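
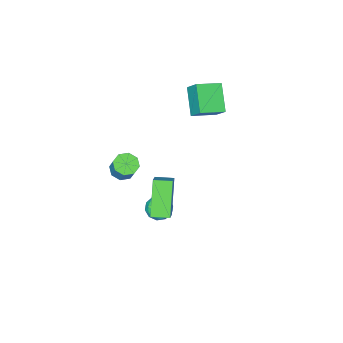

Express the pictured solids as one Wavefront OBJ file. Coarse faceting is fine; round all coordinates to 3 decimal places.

v -3.466 -2.058 3.038
v -3.389 -1.359 3.818
v -2.808 -1.046 2.066
v -2.731 -0.347 2.846
v -2.329 -2.513 3.334
v -2.252 -1.814 4.114
v -1.671 -1.501 2.362
v -1.594 -0.802 3.142
v 0.777 0.062 -1.889
v 1.319 -0.09 -1.502
v 0.901 -0.89 -2.438
v 1.443 -1.042 -2.051
v 0.818 -1.037 -1.776
v 0.741 -0.449 -1.437
v 1.479 -0.531 -2.503
v 1.402 0.057 -2.164
v 1.753 -0.457 -1.882
v 1.344 -0.77 -1.432
v 0.876 -0.21 -2.508
v 0.467 -0.523 -2.058
v 1.037 0.069 -1.647
v 1.183 -1.049 -2.293
v 0.816 -1.047 -2.131
v 1.134 -1.136 -1.904
v 0.697 -0.142 -1.609
v 1.016 -0.231 -1.381
v 0.721 -0.788 -1.543
v 1.204 -0.749 -2.559
v 1.523 -0.838 -2.331
v 1.086 0.156 -2.036
v 1.404 0.067 -1.809
v 1.499 -0.192 -2.397
v 1.611 -0.236 -1.643
v 1.684 -0.795 -1.966
v 1.705 -0.494 -2.232
v 1.66 -0.149 -2.032
v 1.37 -0.42 -1.379
v 1.444 -0.979 -1.702
v 1.076 -0.976 -1.54
v 1.031 -0.631 -1.34
v 1.626 -0.635 -1.602
v 0.776 -0.001 -2.238
v 0.85 -0.56 -2.561
v 1.189 -0.349 -2.6
v 1.144 -0.004 -2.4
v 0.536 -0.185 -1.974
v 0.609 -0.744 -2.297
v 0.56 -0.831 -1.908
v 0.515 -0.486 -1.708
v 0.594 -0.345 -2.338
v 1.973 1.389 -0.291
v 1.132 0.589 1.201
v 2.551 1.95 0.335
v 1.71 1.15 1.827
v 2.57 0.77 -0.287
v 1.729 -0.03 1.205
v 3.148 1.331 0.339
v 2.307 0.531 1.831
v 3.227 -0.407 2.528
v 3.636 -0.81 2.665
v 3.841 -0.296 3.569
v 3.433 0.107 3.432
v 3.806 -0.465 2.43
v 4.011 0.05 3.333
v 3.638 -0.085 2.252
v 3.843 0.429 3.156
v 3.229 0.106 2.236
v 3.434 0.62 3.14
v 2.819 -0.004 2.391
v 3.024 0.51 3.295
v 2.649 -0.35 2.627
v 2.854 0.165 3.53
v 2.817 -0.729 2.804
v 3.022 -0.215 3.708
v 3.226 -0.92 2.82
v 3.431 -0.406 3.724
f 2 4 1
f 5 2 1
f 1 4 3
f 3 5 1
f 2 8 4
f 6 2 5
f 6 8 2
f 4 8 3
f 7 5 3
f 3 8 7
f 7 6 5
f 8 6 7
f 9 46 25
f 46 20 49
f 25 49 14
f 46 49 25
f 9 25 21
f 25 14 26
f 21 26 10
f 25 26 21
f 9 21 30
f 21 10 31
f 30 31 16
f 21 31 30
f 9 30 42
f 30 16 45
f 42 45 19
f 30 45 42
f 9 42 46
f 42 19 50
f 46 50 20
f 42 50 46
f 10 26 37
f 26 14 40
f 37 40 18
f 26 40 37
f 14 49 27
f 49 20 48
f 27 48 13
f 49 48 27
f 20 50 47
f 50 19 43
f 47 43 11
f 50 43 47
f 19 45 44
f 45 16 32
f 44 32 15
f 45 32 44
f 16 31 36
f 31 10 33
f 36 33 17
f 31 33 36
f 12 38 24
f 38 18 39
f 24 39 13
f 38 39 24
f 12 24 22
f 24 13 23
f 22 23 11
f 24 23 22
f 12 22 29
f 22 11 28
f 29 28 15
f 22 28 29
f 12 29 34
f 29 15 35
f 34 35 17
f 29 35 34
f 12 34 38
f 34 17 41
f 38 41 18
f 34 41 38
f 13 39 27
f 39 18 40
f 27 40 14
f 39 40 27
f 11 23 47
f 23 13 48
f 47 48 20
f 23 48 47
f 15 28 44
f 28 11 43
f 44 43 19
f 28 43 44
f 17 35 36
f 35 15 32
f 36 32 16
f 35 32 36
f 18 41 37
f 41 17 33
f 37 33 10
f 41 33 37
f 52 54 51
f 55 52 51
f 51 54 53
f 53 55 51
f 52 58 54
f 56 52 55
f 56 58 52
f 54 58 53
f 57 55 53
f 53 58 57
f 57 56 55
f 58 56 57
f 60 59 63
f 60 63 61
f 61 63 64
f 61 64 62
f 63 59 65
f 63 65 64
f 64 65 66
f 64 66 62
f 65 59 67
f 65 67 66
f 66 67 68
f 66 68 62
f 67 59 69
f 67 69 68
f 68 69 70
f 68 70 62
f 69 59 71
f 69 71 70
f 70 71 72
f 70 72 62
f 71 59 73
f 71 73 72
f 72 73 74
f 72 74 62
f 73 59 75
f 73 75 74
f 74 75 76
f 74 76 62
f 75 59 60
f 75 60 76
f 76 60 61
f 76 61 62



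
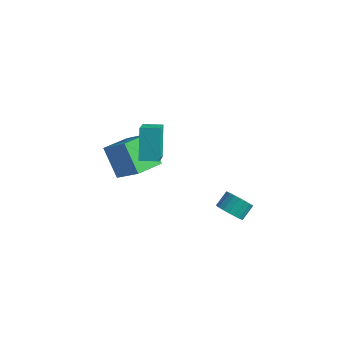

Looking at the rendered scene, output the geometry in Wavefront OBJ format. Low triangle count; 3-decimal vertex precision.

v -2.492 -2.741 3.697
v -1.668 -3.955 4.687
v -1.554 -2.076 3.733
v -0.731 -3.29 4.724
v -1.749 -3.69 1.916
v -0.926 -4.904 2.907
v -0.812 -3.025 1.953
v 0.012 -4.239 2.943
v 1.599 0.043 -4.097
v 2.123 0.491 -4.691
v 2.184 1.365 -3.977
v 1.661 0.917 -3.383
v 1.776 0.6 -4.794
v 1.837 1.474 -4.08
v 1.398 0.613 -4.777
v 1.459 1.487 -4.063
v 1.055 0.527 -4.643
v 1.116 1.401 -3.929
v 0.806 0.357 -4.414
v 0.867 1.231 -3.7
v 0.694 0.133 -4.13
v 0.756 1.007 -3.416
v 0.739 -0.106 -3.84
v 0.8 0.768 -3.126
v 0.933 -0.32 -3.595
v 0.994 0.554 -2.881
v 1.241 -0.471 -3.437
v 1.303 0.403 -2.723
v 1.612 -0.533 -3.393
v 1.673 0.341 -2.679
v 1.98 -0.496 -3.47
v 2.042 0.378 -2.756
v 2.283 -0.365 -3.656
v 2.344 0.509 -2.942
v 2.467 -0.164 -3.918
v 2.529 0.71 -3.204
v 2.502 0.073 -4.211
v 2.563 0.947 -3.497
v 2.38 0.305 -4.485
v 2.441 1.179 -3.771
v -4.429 -3.946 1.208
v -2.921 -3.826 2.438
v -4.293 -2.092 0.862
v -2.785 -1.973 2.093
v -3.075 -4.347 -0.413
v -1.567 -4.228 0.818
v -2.939 -2.494 -0.758
v -1.431 -2.374 0.472
f 2 4 1
f 5 2 1
f 1 4 3
f 3 5 1
f 2 8 4
f 6 2 5
f 6 8 2
f 4 8 3
f 7 5 3
f 3 8 7
f 7 6 5
f 8 6 7
f 10 9 13
f 10 13 11
f 11 13 14
f 11 14 12
f 13 9 15
f 13 15 14
f 14 15 16
f 14 16 12
f 15 9 17
f 15 17 16
f 16 17 18
f 16 18 12
f 17 9 19
f 17 19 18
f 18 19 20
f 18 20 12
f 19 9 21
f 19 21 20
f 20 21 22
f 20 22 12
f 21 9 23
f 21 23 22
f 22 23 24
f 22 24 12
f 23 9 25
f 23 25 24
f 24 25 26
f 24 26 12
f 25 9 27
f 25 27 26
f 26 27 28
f 26 28 12
f 27 9 29
f 27 29 28
f 28 29 30
f 28 30 12
f 29 9 31
f 29 31 30
f 30 31 32
f 30 32 12
f 31 9 33
f 31 33 32
f 32 33 34
f 32 34 12
f 33 9 35
f 33 35 34
f 34 35 36
f 34 36 12
f 35 9 37
f 35 37 36
f 36 37 38
f 36 38 12
f 37 9 39
f 37 39 38
f 38 39 40
f 38 40 12
f 39 9 10
f 39 10 40
f 40 10 11
f 40 11 12
f 42 44 41
f 45 42 41
f 41 44 43
f 43 45 41
f 42 48 44
f 46 42 45
f 46 48 42
f 44 48 43
f 47 45 43
f 43 48 47
f 47 46 45
f 48 46 47



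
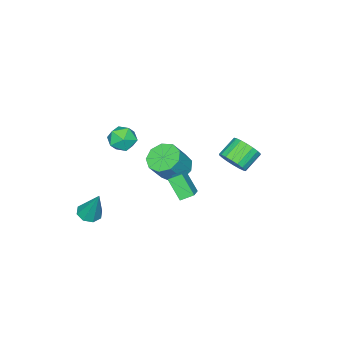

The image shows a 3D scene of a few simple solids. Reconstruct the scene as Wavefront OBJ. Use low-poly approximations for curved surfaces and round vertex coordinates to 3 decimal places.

v 3.646 -3.671 -3.682
v 4.361 -3.53 -3.813
v 3.834 -2.789 -1.698
v 4.023 -3.103 -3.97
v 3.465 -3.009 -3.959
v 3.013 -3.303 -3.786
v 2.932 -3.812 -3.552
v 3.269 -4.239 -3.394
v 3.827 -4.333 -3.405
v 4.28 -4.039 -3.579
v 2.16 2.532 0.253
v 1.995 1.613 1.388
v 3.098 3.002 0.771
v 2.933 2.083 1.906
v 2.647 1.977 -0.126
v 2.482 1.058 1.009
v 3.585 2.447 0.392
v 3.42 1.528 1.527
v 0.415 -3.046 1.385
v 0.868 -2.804 0.602
v 1.712 -3.556 1.978
v 2.165 -3.314 1.195
v 1.828 -2.652 1.763
v 1.026 -2.337 1.397
v 1.554 -4.023 1.183
v 0.752 -3.708 0.817
v 1.571 -3.409 0.477
v 1.741 -2.561 0.836
v 0.839 -3.799 1.744
v 1.009 -2.951 2.103
v 1.047 0.242 0.382
v 1.842 0.552 -0.14
v 2.768 0.428 1.196
v 1.973 0.118 1.718
v 1.518 1.089 0.134
v 2.444 0.965 1.47
v 0.974 1.229 0.524
v 1.9 1.105 1.86
v 0.464 0.908 0.848
v 1.39 0.784 2.184
v 0.227 0.275 0.953
v 1.153 0.151 2.289
v 0.374 -0.373 0.791
v 1.299 -0.498 2.127
v 0.836 -0.734 0.438
v 1.761 -0.858 1.774
v 1.396 -0.637 0.058
v 2.322 -0.761 1.394
v 1.794 -0.13 -0.17
v 2.719 -0.254 1.166
v -3.108 1.041 -1.501
v -2.579 1.367 -0.809
v -3.723 1.565 -0.027
v -4.252 1.239 -0.719
v -2.668 1.708 -1.026
v -3.812 1.906 -0.244
v -2.844 1.918 -1.336
v -3.988 2.115 -0.554
v -3.072 1.953 -1.68
v -4.217 2.151 -0.898
v -3.308 1.808 -1.987
v -4.452 2.006 -1.205
v -3.504 1.511 -2.199
v -4.648 1.709 -1.417
v -3.621 1.121 -2.272
v -4.765 1.319 -1.49
v -3.637 0.715 -2.193
v -4.781 0.913 -1.411
v -3.548 0.374 -1.976
v -4.692 0.572 -1.194
v -3.372 0.165 -1.666
v -4.516 0.362 -0.884
v -3.143 0.129 -1.322
v -4.288 0.327 -0.54
v -2.908 0.274 -1.015
v -4.052 0.472 -0.233
v -2.712 0.571 -0.803
v -3.856 0.769 -0.021
v -2.595 0.961 -0.73
v -3.739 1.159 0.052
f 2 1 4
f 2 4 3
f 4 1 5
f 4 5 3
f 5 1 6
f 5 6 3
f 6 1 7
f 6 7 3
f 7 1 8
f 7 8 3
f 8 1 9
f 8 9 3
f 9 1 10
f 9 10 3
f 10 1 2
f 10 2 3
f 12 14 11
f 15 12 11
f 11 14 13
f 13 15 11
f 12 18 14
f 16 12 15
f 16 18 12
f 14 18 13
f 17 15 13
f 13 18 17
f 17 16 15
f 18 16 17
f 19 30 24
f 19 24 20
f 19 20 26
f 19 26 29
f 19 29 30
f 20 24 28
f 24 30 23
f 30 29 21
f 29 26 25
f 26 20 27
f 22 28 23
f 22 23 21
f 22 21 25
f 22 25 27
f 22 27 28
f 23 28 24
f 21 23 30
f 25 21 29
f 27 25 26
f 28 27 20
f 32 31 35
f 32 35 33
f 33 35 36
f 33 36 34
f 35 31 37
f 35 37 36
f 36 37 38
f 36 38 34
f 37 31 39
f 37 39 38
f 38 39 40
f 38 40 34
f 39 31 41
f 39 41 40
f 40 41 42
f 40 42 34
f 41 31 43
f 41 43 42
f 42 43 44
f 42 44 34
f 43 31 45
f 43 45 44
f 44 45 46
f 44 46 34
f 45 31 47
f 45 47 46
f 46 47 48
f 46 48 34
f 47 31 49
f 47 49 48
f 48 49 50
f 48 50 34
f 49 31 32
f 49 32 50
f 50 32 33
f 50 33 34
f 52 51 55
f 52 55 53
f 53 55 56
f 53 56 54
f 55 51 57
f 55 57 56
f 56 57 58
f 56 58 54
f 57 51 59
f 57 59 58
f 58 59 60
f 58 60 54
f 59 51 61
f 59 61 60
f 60 61 62
f 60 62 54
f 61 51 63
f 61 63 62
f 62 63 64
f 62 64 54
f 63 51 65
f 63 65 64
f 64 65 66
f 64 66 54
f 65 51 67
f 65 67 66
f 66 67 68
f 66 68 54
f 67 51 69
f 67 69 68
f 68 69 70
f 68 70 54
f 69 51 71
f 69 71 70
f 70 71 72
f 70 72 54
f 71 51 73
f 71 73 72
f 72 73 74
f 72 74 54
f 73 51 75
f 73 75 74
f 74 75 76
f 74 76 54
f 75 51 77
f 75 77 76
f 76 77 78
f 76 78 54
f 77 51 79
f 77 79 78
f 78 79 80
f 78 80 54
f 79 51 52
f 79 52 80
f 80 52 53
f 80 53 54



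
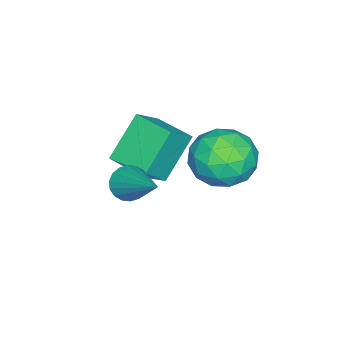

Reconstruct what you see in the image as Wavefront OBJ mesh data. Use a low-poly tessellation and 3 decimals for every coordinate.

v -3.481 0.273 1.596
v -2.353 0.6 1.506
v -3.147 -1.2 0.434
v -2.019 -0.873 0.344
v -2.43 -1.299 1.363
v -2.636 -0.389 2.081
v -2.864 -0.211 -0.141
v -3.07 0.699 0.577
v -1.972 0.3 0.433
v -1.703 -0.372 1.362
v -3.797 -0.228 0.578
v -3.528 -0.9 1.507
v -2.947 0.566 1.653
v -2.553 -1.166 0.287
v -2.795 -1.416 0.886
v -2.132 -1.224 0.833
v -3.113 -0.015 1.991
v -2.45 0.177 1.938
v -2.495 -0.939 1.854
v -3.05 -0.777 0.002
v -2.387 -0.585 -0.051
v -3.368 0.624 1.107
v -2.705 0.816 1.054
v -3.005 0.339 0.086
v -2.059 0.582 0.97
v -1.863 -0.284 0.287
v -2.359 0.105 0.002
v -2.481 0.64 0.424
v -1.902 0.187 1.516
v -1.705 -0.679 0.833
v -1.946 -0.929 1.431
v -2.068 -0.394 1.853
v -1.677 0.011 0.885
v -3.795 0.079 1.107
v -3.598 -0.787 0.424
v -3.432 -0.206 0.087
v -3.554 0.329 0.509
v -3.637 -0.316 1.653
v -3.441 -1.182 0.97
v -3.019 -1.24 1.516
v -3.141 -0.705 1.938
v -3.823 -0.611 1.055
v -2.796 -2.54 2.039
v -1.906 -2.851 2.814
v -2.3 -1.135 2.036
v -1.411 -1.446 2.81
v -1.689 -2.934 0.61
v -0.8 -3.245 1.384
v -1.194 -1.529 0.606
v -0.304 -1.84 1.381
v 0.231 -2.056 1.441
v 0.559 -1.858 0.916
v 1.269 -0.604 2.639
v 0.325 -1.688 0.914
v 0.072 -1.592 1.015
v -0.15 -1.587 1.202
v -0.296 -1.675 1.435
v -0.337 -1.839 1.67
v -0.267 -2.045 1.859
v -0.098 -2.254 1.966
v 0.137 -2.424 1.969
v 0.39 -2.521 1.867
v 0.611 -2.526 1.681
v 0.757 -2.438 1.447
v 0.799 -2.274 1.212
v 0.728 -2.067 1.023
f 1 38 17
f 38 12 41
f 17 41 6
f 38 41 17
f 1 17 13
f 17 6 18
f 13 18 2
f 17 18 13
f 1 13 22
f 13 2 23
f 22 23 8
f 13 23 22
f 1 22 34
f 22 8 37
f 34 37 11
f 22 37 34
f 1 34 38
f 34 11 42
f 38 42 12
f 34 42 38
f 2 18 29
f 18 6 32
f 29 32 10
f 18 32 29
f 6 41 19
f 41 12 40
f 19 40 5
f 41 40 19
f 12 42 39
f 42 11 35
f 39 35 3
f 42 35 39
f 11 37 36
f 37 8 24
f 36 24 7
f 37 24 36
f 8 23 28
f 23 2 25
f 28 25 9
f 23 25 28
f 4 30 16
f 30 10 31
f 16 31 5
f 30 31 16
f 4 16 14
f 16 5 15
f 14 15 3
f 16 15 14
f 4 14 21
f 14 3 20
f 21 20 7
f 14 20 21
f 4 21 26
f 21 7 27
f 26 27 9
f 21 27 26
f 4 26 30
f 26 9 33
f 30 33 10
f 26 33 30
f 5 31 19
f 31 10 32
f 19 32 6
f 31 32 19
f 3 15 39
f 15 5 40
f 39 40 12
f 15 40 39
f 7 20 36
f 20 3 35
f 36 35 11
f 20 35 36
f 9 27 28
f 27 7 24
f 28 24 8
f 27 24 28
f 10 33 29
f 33 9 25
f 29 25 2
f 33 25 29
f 44 46 43
f 47 44 43
f 43 46 45
f 45 47 43
f 44 50 46
f 48 44 47
f 48 50 44
f 46 50 45
f 49 47 45
f 45 50 49
f 49 48 47
f 50 48 49
f 52 51 54
f 52 54 53
f 54 51 55
f 54 55 53
f 55 51 56
f 55 56 53
f 56 51 57
f 56 57 53
f 57 51 58
f 57 58 53
f 58 51 59
f 58 59 53
f 59 51 60
f 59 60 53
f 60 51 61
f 60 61 53
f 61 51 62
f 61 62 53
f 62 51 63
f 62 63 53
f 63 51 64
f 63 64 53
f 64 51 65
f 64 65 53
f 65 51 66
f 65 66 53
f 66 51 52
f 66 52 53



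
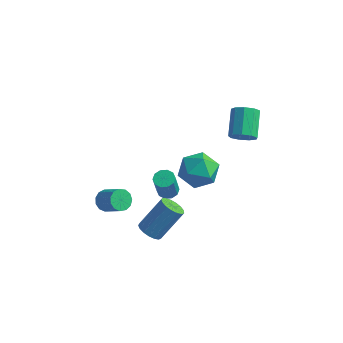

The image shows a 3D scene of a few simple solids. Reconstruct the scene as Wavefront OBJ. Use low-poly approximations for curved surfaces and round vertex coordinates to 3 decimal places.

v -1.733 -2.98 -0.688
v -1.377 -2.455 -0.96
v -0.251 -2.755 -0.064
v -0.607 -3.28 0.208
v -1.577 -2.309 -0.66
v -0.45 -2.608 0.236
v -1.826 -2.375 -0.369
v -0.7 -2.675 0.527
v -2.046 -2.634 -0.179
v -0.919 -2.934 0.717
v -2.166 -3.003 -0.151
v -1.04 -3.302 0.745
v -2.149 -3.364 -0.293
v -1.023 -3.664 0.602
v -2 -3.604 -0.561
v -0.874 -3.903 0.335
v -1.766 -3.645 -0.869
v -0.64 -3.945 0.027
v -1.522 -3.476 -1.119
v -0.396 -3.775 -0.223
v -1.345 -3.149 -1.233
v -0.218 -3.449 -0.337
v -1.291 -2.768 -1.173
v -0.164 -3.068 -0.278
v 0.375 0.026 -1.401
v 0.828 -0.363 -1.569
v 0.918 -0.956 0.054
v 0.465 -0.566 0.221
v 0.99 -0.034 -1.457
v 1.079 -0.626 0.165
v 0.917 0.318 -1.325
v 1.006 -0.274 0.298
v 0.637 0.559 -1.221
v 0.727 -0.034 0.401
v 0.257 0.596 -1.187
v 0.347 0.003 0.436
v -0.078 0.416 -1.234
v 0.012 -0.177 0.389
v -0.239 0.086 -1.345
v -0.15 -0.506 0.277
v -0.166 -0.266 -1.478
v -0.077 -0.858 0.145
v 0.113 -0.506 -1.581
v 0.203 -1.099 0.041
v 0.493 -0.543 -1.616
v 0.583 -1.136 0.007
v 1.349 2.173 0.609
v 2.531 1.889 0.314
v 0.709 0.511 -0.354
v 1.891 0.227 -0.649
v 1.509 0.156 0.541
v 1.904 1.184 1.135
v 1.336 1.216 -1.175
v 1.731 2.244 -0.581
v 2.523 1.298 -0.789
v 2.63 0.642 0.272
v 0.61 1.758 -0.312
v 0.717 1.102 0.749
v 1.786 -4.441 -0.282
v 2.459 -4.682 -0.429
v 3.207 -3.561 1.156
v 2.534 -3.319 1.302
v 2.431 -4.392 -0.621
v 3.179 -3.271 0.964
v 2.255 -4.113 -0.736
v 3.003 -2.992 0.849
v 1.972 -3.908 -0.746
v 2.72 -2.787 0.838
v 1.646 -3.826 -0.651
v 2.394 -2.705 0.934
v 1.352 -3.885 -0.471
v 2.1 -2.764 1.114
v 1.158 -4.07 -0.248
v 1.906 -2.949 1.337
v 1.107 -4.341 -0.032
v 1.855 -3.22 1.552
v 1.213 -4.634 0.126
v 1.96 -3.513 1.71
v 1.449 -4.883 0.19
v 2.197 -3.762 1.775
v 1.763 -5.031 0.147
v 2.51 -3.91 1.731
v 2.082 -5.043 0.005
v 2.829 -3.922 1.589
v 2.333 -4.917 -0.203
v 3.081 -3.796 1.382
v 3.84 2.028 3.25
v 4.414 1.887 3.774
v 3.855 3.251 4.754
v 3.28 3.392 4.23
v 4.589 2.231 3.396
v 4.03 3.594 4.376
v 4.414 2.48 2.949
v 3.855 3.843 3.929
v 3.97 2.517 2.643
v 3.411 3.881 3.624
v 3.465 2.326 2.622
v 2.906 3.69 3.602
v 3.135 1.995 2.894
v 2.576 3.359 3.874
v 3.135 1.68 3.333
v 2.576 3.044 4.313
v 3.465 1.528 3.733
v 2.906 2.891 4.713
v 3.97 1.609 3.907
v 3.411 2.973 4.887
f 2 1 5
f 2 5 3
f 3 5 6
f 3 6 4
f 5 1 7
f 5 7 6
f 6 7 8
f 6 8 4
f 7 1 9
f 7 9 8
f 8 9 10
f 8 10 4
f 9 1 11
f 9 11 10
f 10 11 12
f 10 12 4
f 11 1 13
f 11 13 12
f 12 13 14
f 12 14 4
f 13 1 15
f 13 15 14
f 14 15 16
f 14 16 4
f 15 1 17
f 15 17 16
f 16 17 18
f 16 18 4
f 17 1 19
f 17 19 18
f 18 19 20
f 18 20 4
f 19 1 21
f 19 21 20
f 20 21 22
f 20 22 4
f 21 1 23
f 21 23 22
f 22 23 24
f 22 24 4
f 23 1 2
f 23 2 24
f 24 2 3
f 24 3 4
f 26 25 29
f 26 29 27
f 27 29 30
f 27 30 28
f 29 25 31
f 29 31 30
f 30 31 32
f 30 32 28
f 31 25 33
f 31 33 32
f 32 33 34
f 32 34 28
f 33 25 35
f 33 35 34
f 34 35 36
f 34 36 28
f 35 25 37
f 35 37 36
f 36 37 38
f 36 38 28
f 37 25 39
f 37 39 38
f 38 39 40
f 38 40 28
f 39 25 41
f 39 41 40
f 40 41 42
f 40 42 28
f 41 25 43
f 41 43 42
f 42 43 44
f 42 44 28
f 43 25 45
f 43 45 44
f 44 45 46
f 44 46 28
f 45 25 26
f 45 26 46
f 46 26 27
f 46 27 28
f 47 58 52
f 47 52 48
f 47 48 54
f 47 54 57
f 47 57 58
f 48 52 56
f 52 58 51
f 58 57 49
f 57 54 53
f 54 48 55
f 50 56 51
f 50 51 49
f 50 49 53
f 50 53 55
f 50 55 56
f 51 56 52
f 49 51 58
f 53 49 57
f 55 53 54
f 56 55 48
f 60 59 63
f 60 63 61
f 61 63 64
f 61 64 62
f 63 59 65
f 63 65 64
f 64 65 66
f 64 66 62
f 65 59 67
f 65 67 66
f 66 67 68
f 66 68 62
f 67 59 69
f 67 69 68
f 68 69 70
f 68 70 62
f 69 59 71
f 69 71 70
f 70 71 72
f 70 72 62
f 71 59 73
f 71 73 72
f 72 73 74
f 72 74 62
f 73 59 75
f 73 75 74
f 74 75 76
f 74 76 62
f 75 59 77
f 75 77 76
f 76 77 78
f 76 78 62
f 77 59 79
f 77 79 78
f 78 79 80
f 78 80 62
f 79 59 81
f 79 81 80
f 80 81 82
f 80 82 62
f 81 59 83
f 81 83 82
f 82 83 84
f 82 84 62
f 83 59 85
f 83 85 84
f 84 85 86
f 84 86 62
f 85 59 60
f 85 60 86
f 86 60 61
f 86 61 62
f 88 87 91
f 88 91 89
f 89 91 92
f 89 92 90
f 91 87 93
f 91 93 92
f 92 93 94
f 92 94 90
f 93 87 95
f 93 95 94
f 94 95 96
f 94 96 90
f 95 87 97
f 95 97 96
f 96 97 98
f 96 98 90
f 97 87 99
f 97 99 98
f 98 99 100
f 98 100 90
f 99 87 101
f 99 101 100
f 100 101 102
f 100 102 90
f 101 87 103
f 101 103 102
f 102 103 104
f 102 104 90
f 103 87 105
f 103 105 104
f 104 105 106
f 104 106 90
f 105 87 88
f 105 88 106
f 106 88 89
f 106 89 90



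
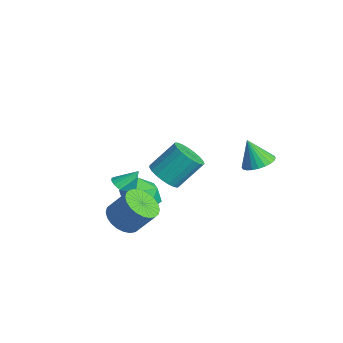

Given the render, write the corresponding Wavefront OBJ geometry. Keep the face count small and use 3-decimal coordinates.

v 1.215 -2.706 -2.936
v 1.752 -2.086 -3.56
v 2.362 -1.294 -2.247
v 1.825 -1.914 -1.624
v 1.408 -1.882 -3.523
v 2.018 -1.09 -2.211
v 1.034 -1.803 -3.397
v 1.644 -1.011 -2.085
v 0.689 -1.861 -3.201
v 1.298 -1.069 -1.889
v 0.423 -2.049 -2.965
v 1.032 -1.256 -1.652
v 0.278 -2.336 -2.724
v 0.887 -1.544 -1.412
v 0.275 -2.679 -2.516
v 0.885 -1.887 -1.203
v 0.416 -3.027 -2.371
v 1.026 -2.235 -1.059
v 0.678 -3.326 -2.313
v 1.288 -2.534 -1
v 1.022 -3.53 -2.349
v 1.632 -2.738 -1.037
v 1.396 -3.609 -2.475
v 2.006 -2.817 -1.163
v 1.742 -3.551 -2.671
v 2.351 -2.759 -1.359
v 2.008 -3.364 -2.908
v 2.617 -2.571 -1.595
v 2.153 -3.076 -3.148
v 2.762 -2.284 -1.836
v 2.155 -2.733 -3.357
v 2.765 -1.941 -2.044
v 2.014 -2.385 -3.501
v 2.624 -1.593 -2.189
v -1.555 -1.151 -2.793
v -1.017 -0.588 -3.718
v 0.197 -1.592 -2.042
v 0.735 -1.029 -2.967
v 0.126 -0.389 -2.142
v -0.957 -0.116 -2.606
v 0.137 -2.064 -3.154
v -0.946 -1.791 -3.618
v 0.029 -1.152 -3.941
v 0.022 -0.117 -3.316
v -0.842 -2.063 -2.444
v -0.849 -1.028 -1.819
v -2.318 -1.241 -3.396
v -1.616 -1.532 -3.274
v -2.162 -0.439 -2.384
v -1.555 -1.272 -3.489
v -1.644 -1.006 -3.686
v -1.868 -0.787 -3.825
v -2.18 -0.657 -3.879
v -2.52 -0.643 -3.838
v -2.82 -0.748 -3.709
v -3.021 -0.949 -3.518
v -3.082 -1.209 -3.303
v -2.992 -1.475 -3.106
v -2.769 -1.694 -2.967
v -2.456 -1.824 -2.912
v -2.116 -1.838 -2.954
v -1.816 -1.734 -3.083
v 2.41 -1.018 0.518
v 3.193 -0.66 0.115
v 3.292 0.636 1.459
v 2.51 0.278 1.862
v 2.907 -0.454 -0.063
v 3.006 0.843 1.281
v 2.535 -0.345 -0.141
v 2.634 0.951 1.203
v 2.142 -0.352 -0.104
v 2.241 0.944 1.24
v 1.795 -0.475 0.04
v 1.894 0.821 1.384
v 1.555 -0.692 0.266
v 1.654 0.605 1.61
v 1.462 -0.965 0.536
v 1.561 0.332 1.88
v 1.534 -1.247 0.803
v 1.633 0.05 2.147
v 1.757 -1.49 1.021
v 1.856 -0.193 2.365
v 2.093 -1.651 1.152
v 2.192 -0.354 2.496
v 2.484 -1.703 1.173
v 2.583 -0.406 2.517
v 2.862 -1.636 1.081
v 2.961 -0.34 2.425
v 3.162 -1.463 0.891
v 3.262 -0.166 2.235
v 3.333 -1.213 0.637
v 3.432 0.084 1.981
v 3.343 -0.929 0.363
v 3.443 0.368 1.707
v 2.794 3.875 0.315
v 3.574 3.491 0.51
v 2.246 3.485 1.745
v 3.629 3.816 0.62
v 3.557 4.15 0.683
v 3.369 4.442 0.691
v 3.094 4.648 0.642
v 2.773 4.736 0.543
v 2.455 4.693 0.409
v 2.189 4.526 0.261
v 2.015 4.259 0.121
v 1.96 3.935 0.011
v 2.032 3.601 -0.053
v 2.22 3.309 -0.06
v 2.495 3.103 -0.011
v 2.816 3.015 0.088
v 3.134 3.058 0.222
v 3.4 3.225 0.37
f 2 1 5
f 2 5 3
f 3 5 6
f 3 6 4
f 5 1 7
f 5 7 6
f 6 7 8
f 6 8 4
f 7 1 9
f 7 9 8
f 8 9 10
f 8 10 4
f 9 1 11
f 9 11 10
f 10 11 12
f 10 12 4
f 11 1 13
f 11 13 12
f 12 13 14
f 12 14 4
f 13 1 15
f 13 15 14
f 14 15 16
f 14 16 4
f 15 1 17
f 15 17 16
f 16 17 18
f 16 18 4
f 17 1 19
f 17 19 18
f 18 19 20
f 18 20 4
f 19 1 21
f 19 21 20
f 20 21 22
f 20 22 4
f 21 1 23
f 21 23 22
f 22 23 24
f 22 24 4
f 23 1 25
f 23 25 24
f 24 25 26
f 24 26 4
f 25 1 27
f 25 27 26
f 26 27 28
f 26 28 4
f 27 1 29
f 27 29 28
f 28 29 30
f 28 30 4
f 29 1 31
f 29 31 30
f 30 31 32
f 30 32 4
f 31 1 33
f 31 33 32
f 32 33 34
f 32 34 4
f 33 1 2
f 33 2 34
f 34 2 3
f 34 3 4
f 35 46 40
f 35 40 36
f 35 36 42
f 35 42 45
f 35 45 46
f 36 40 44
f 40 46 39
f 46 45 37
f 45 42 41
f 42 36 43
f 38 44 39
f 38 39 37
f 38 37 41
f 38 41 43
f 38 43 44
f 39 44 40
f 37 39 46
f 41 37 45
f 43 41 42
f 44 43 36
f 48 47 50
f 48 50 49
f 50 47 51
f 50 51 49
f 51 47 52
f 51 52 49
f 52 47 53
f 52 53 49
f 53 47 54
f 53 54 49
f 54 47 55
f 54 55 49
f 55 47 56
f 55 56 49
f 56 47 57
f 56 57 49
f 57 47 58
f 57 58 49
f 58 47 59
f 58 59 49
f 59 47 60
f 59 60 49
f 60 47 61
f 60 61 49
f 61 47 62
f 61 62 49
f 62 47 48
f 62 48 49
f 64 63 67
f 64 67 65
f 65 67 68
f 65 68 66
f 67 63 69
f 67 69 68
f 68 69 70
f 68 70 66
f 69 63 71
f 69 71 70
f 70 71 72
f 70 72 66
f 71 63 73
f 71 73 72
f 72 73 74
f 72 74 66
f 73 63 75
f 73 75 74
f 74 75 76
f 74 76 66
f 75 63 77
f 75 77 76
f 76 77 78
f 76 78 66
f 77 63 79
f 77 79 78
f 78 79 80
f 78 80 66
f 79 63 81
f 79 81 80
f 80 81 82
f 80 82 66
f 81 63 83
f 81 83 82
f 82 83 84
f 82 84 66
f 83 63 85
f 83 85 84
f 84 85 86
f 84 86 66
f 85 63 87
f 85 87 86
f 86 87 88
f 86 88 66
f 87 63 89
f 87 89 88
f 88 89 90
f 88 90 66
f 89 63 91
f 89 91 90
f 90 91 92
f 90 92 66
f 91 63 93
f 91 93 92
f 92 93 94
f 92 94 66
f 93 63 64
f 93 64 94
f 94 64 65
f 94 65 66
f 96 95 98
f 96 98 97
f 98 95 99
f 98 99 97
f 99 95 100
f 99 100 97
f 100 95 101
f 100 101 97
f 101 95 102
f 101 102 97
f 102 95 103
f 102 103 97
f 103 95 104
f 103 104 97
f 104 95 105
f 104 105 97
f 105 95 106
f 105 106 97
f 106 95 107
f 106 107 97
f 107 95 108
f 107 108 97
f 108 95 109
f 108 109 97
f 109 95 110
f 109 110 97
f 110 95 111
f 110 111 97
f 111 95 112
f 111 112 97
f 112 95 96
f 112 96 97



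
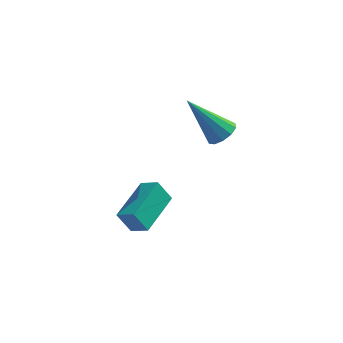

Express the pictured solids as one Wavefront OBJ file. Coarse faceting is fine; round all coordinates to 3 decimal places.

v 4.504 -0.706 0.893
v 4.969 -0.371 1.22
v 3.176 -0.454 2.527
v 4.752 -0.104 1.002
v 4.439 -0.067 0.742
v 4.151 -0.273 0.54
v 3.998 -0.645 0.473
v 4.038 -1.04 0.566
v 4.256 -1.308 0.784
v 4.568 -1.345 1.044
v 4.856 -1.138 1.246
v 5.009 -0.766 1.313
v 1.22 -2.356 -3.689
v 0.682 -2.28 -2.813
v 1.983 -0.589 -3.373
v 1.445 -0.513 -2.498
v 1.895 -2.727 -3.242
v 1.357 -2.651 -2.367
v 2.658 -0.96 -2.927
v 2.12 -0.884 -2.051
f 2 1 4
f 2 4 3
f 4 1 5
f 4 5 3
f 5 1 6
f 5 6 3
f 6 1 7
f 6 7 3
f 7 1 8
f 7 8 3
f 8 1 9
f 8 9 3
f 9 1 10
f 9 10 3
f 10 1 11
f 10 11 3
f 11 1 12
f 11 12 3
f 12 1 2
f 12 2 3
f 14 16 13
f 17 14 13
f 13 16 15
f 15 17 13
f 14 20 16
f 18 14 17
f 18 20 14
f 16 20 15
f 19 17 15
f 15 20 19
f 19 18 17
f 20 18 19



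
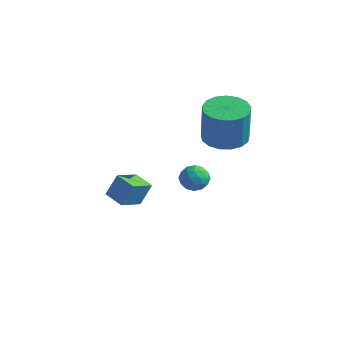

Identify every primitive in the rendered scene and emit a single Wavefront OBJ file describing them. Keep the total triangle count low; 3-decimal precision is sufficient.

v 1.21 -2.571 0.392
v 1.507 -2.15 1.476
v 1.266 -1.412 -0.074
v 1.563 -0.991 1.01
v 2.217 -2.709 0.17
v 2.514 -2.288 1.254
v 2.273 -1.55 -0.296
v 2.57 -1.129 0.788
v 2.814 3.553 1.845
v 3.832 3.902 1.749
v 4.123 3.615 3.799
v 3.106 3.267 3.895
v 3.563 4.332 1.848
v 3.854 4.045 3.897
v 3.122 4.584 1.946
v 3.413 4.297 3.995
v 2.611 4.599 2.021
v 2.902 4.313 4.07
v 2.146 4.376 2.055
v 2.438 4.089 4.105
v 1.835 3.963 2.042
v 2.126 3.676 4.092
v 1.747 3.457 1.983
v 2.039 3.17 4.033
v 1.905 2.973 1.893
v 2.196 2.686 3.943
v 2.27 2.622 1.792
v 2.562 2.335 3.842
v 2.761 2.484 1.703
v 3.052 2.197 3.753
v 3.263 2.591 1.647
v 3.555 2.305 3.696
v 3.663 2.919 1.636
v 3.954 2.632 3.685
v 3.868 3.392 1.673
v 4.16 3.105 3.722
v 0.182 4.045 -1.699
v 0.782 4.524 -1.718
v 0.958 3.076 -1.662
v 1.558 3.555 -1.681
v 1.11 3.525 -1.058
v 0.631 4.124 -1.081
v 1.109 3.476 -2.299
v 0.63 4.075 -2.322
v 1.355 4.172 -2.089
v 1.355 4.202 -1.322
v 0.385 3.398 -2.058
v 0.385 3.428 -1.291
v 0.414 4.37 -1.712
v 1.326 3.23 -1.668
v 1.063 3.213 -1.302
v 1.415 3.494 -1.313
v 0.325 4.134 -1.337
v 0.678 4.416 -1.349
v 0.871 3.828 -0.961
v 1.062 3.184 -2.031
v 1.415 3.466 -2.043
v 0.325 4.106 -2.067
v 0.677 4.387 -2.078
v 0.869 3.772 -2.419
v 1.103 4.445 -1.941
v 1.559 3.875 -1.919
v 1.295 3.829 -2.282
v 1.014 4.181 -2.296
v 1.104 4.462 -1.49
v 1.559 3.892 -1.468
v 1.296 3.875 -1.102
v 1.015 4.227 -1.116
v 1.44 4.255 -1.708
v 0.181 3.708 -1.912
v 0.636 3.138 -1.89
v 0.725 3.373 -2.264
v 0.444 3.725 -2.278
v 0.181 3.725 -1.461
v 0.637 3.155 -1.439
v 0.726 3.419 -1.084
v 0.445 3.771 -1.098
v 0.3 3.345 -1.672
f 2 4 1
f 5 2 1
f 1 4 3
f 3 5 1
f 2 8 4
f 6 2 5
f 6 8 2
f 4 8 3
f 7 5 3
f 3 8 7
f 7 6 5
f 8 6 7
f 10 9 13
f 10 13 11
f 11 13 14
f 11 14 12
f 13 9 15
f 13 15 14
f 14 15 16
f 14 16 12
f 15 9 17
f 15 17 16
f 16 17 18
f 16 18 12
f 17 9 19
f 17 19 18
f 18 19 20
f 18 20 12
f 19 9 21
f 19 21 20
f 20 21 22
f 20 22 12
f 21 9 23
f 21 23 22
f 22 23 24
f 22 24 12
f 23 9 25
f 23 25 24
f 24 25 26
f 24 26 12
f 25 9 27
f 25 27 26
f 26 27 28
f 26 28 12
f 27 9 29
f 27 29 28
f 28 29 30
f 28 30 12
f 29 9 31
f 29 31 30
f 30 31 32
f 30 32 12
f 31 9 33
f 31 33 32
f 32 33 34
f 32 34 12
f 33 9 35
f 33 35 34
f 34 35 36
f 34 36 12
f 35 9 10
f 35 10 36
f 36 10 11
f 36 11 12
f 37 74 53
f 74 48 77
f 53 77 42
f 74 77 53
f 37 53 49
f 53 42 54
f 49 54 38
f 53 54 49
f 37 49 58
f 49 38 59
f 58 59 44
f 49 59 58
f 37 58 70
f 58 44 73
f 70 73 47
f 58 73 70
f 37 70 74
f 70 47 78
f 74 78 48
f 70 78 74
f 38 54 65
f 54 42 68
f 65 68 46
f 54 68 65
f 42 77 55
f 77 48 76
f 55 76 41
f 77 76 55
f 48 78 75
f 78 47 71
f 75 71 39
f 78 71 75
f 47 73 72
f 73 44 60
f 72 60 43
f 73 60 72
f 44 59 64
f 59 38 61
f 64 61 45
f 59 61 64
f 40 66 52
f 66 46 67
f 52 67 41
f 66 67 52
f 40 52 50
f 52 41 51
f 50 51 39
f 52 51 50
f 40 50 57
f 50 39 56
f 57 56 43
f 50 56 57
f 40 57 62
f 57 43 63
f 62 63 45
f 57 63 62
f 40 62 66
f 62 45 69
f 66 69 46
f 62 69 66
f 41 67 55
f 67 46 68
f 55 68 42
f 67 68 55
f 39 51 75
f 51 41 76
f 75 76 48
f 51 76 75
f 43 56 72
f 56 39 71
f 72 71 47
f 56 71 72
f 45 63 64
f 63 43 60
f 64 60 44
f 63 60 64
f 46 69 65
f 69 45 61
f 65 61 38
f 69 61 65



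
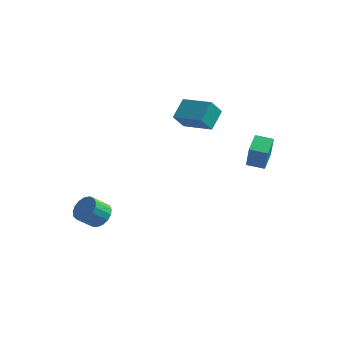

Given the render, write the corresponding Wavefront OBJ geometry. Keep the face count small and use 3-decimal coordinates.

v -1.337 1.388 1.102
v -1.25 2.386 1.799
v -1.035 1.939 0.274
v -0.948 2.937 0.97
v 0.228 1.023 1.43
v 0.315 2.021 2.126
v 0.53 1.574 0.601
v 0.617 2.572 1.298
v -2.991 -3.121 -3.314
v -2.693 -2.741 -2.794
v -3.19 -3.319 -2.086
v -3.489 -3.699 -2.606
v -2.981 -2.575 -2.861
v -3.479 -3.152 -2.153
v -3.272 -2.533 -3.031
v -3.77 -3.111 -2.324
v -3.499 -2.627 -3.267
v -3.996 -3.204 -2.559
v -3.609 -2.834 -3.513
v -4.106 -3.411 -2.806
v -3.578 -3.106 -3.714
v -4.075 -3.684 -3.006
v -3.412 -3.382 -3.823
v -3.91 -3.96 -3.115
v -3.15 -3.598 -3.815
v -3.648 -4.176 -3.107
v -2.852 -3.705 -3.693
v -3.349 -4.283 -2.985
v -2.585 -3.678 -3.483
v -3.083 -4.256 -2.776
v -2.412 -3.524 -3.235
v -2.909 -4.101 -2.528
v -2.371 -3.277 -3.005
v -2.868 -3.855 -2.298
v -2.473 -2.995 -2.846
v -2.97 -3.572 -2.138
v 2.395 1.146 -1.091
v 2.632 0.838 0.16
v 2.267 2.269 -0.79
v 2.505 1.961 0.461
v 3.255 1.279 -1.221
v 3.493 0.971 0.03
v 3.128 2.402 -0.92
v 3.365 2.094 0.331
f 2 4 1
f 5 2 1
f 1 4 3
f 3 5 1
f 2 8 4
f 6 2 5
f 6 8 2
f 4 8 3
f 7 5 3
f 3 8 7
f 7 6 5
f 8 6 7
f 10 9 13
f 10 13 11
f 11 13 14
f 11 14 12
f 13 9 15
f 13 15 14
f 14 15 16
f 14 16 12
f 15 9 17
f 15 17 16
f 16 17 18
f 16 18 12
f 17 9 19
f 17 19 18
f 18 19 20
f 18 20 12
f 19 9 21
f 19 21 20
f 20 21 22
f 20 22 12
f 21 9 23
f 21 23 22
f 22 23 24
f 22 24 12
f 23 9 25
f 23 25 24
f 24 25 26
f 24 26 12
f 25 9 27
f 25 27 26
f 26 27 28
f 26 28 12
f 27 9 29
f 27 29 28
f 28 29 30
f 28 30 12
f 29 9 31
f 29 31 30
f 30 31 32
f 30 32 12
f 31 9 33
f 31 33 32
f 32 33 34
f 32 34 12
f 33 9 35
f 33 35 34
f 34 35 36
f 34 36 12
f 35 9 10
f 35 10 36
f 36 10 11
f 36 11 12
f 38 40 37
f 41 38 37
f 37 40 39
f 39 41 37
f 38 44 40
f 42 38 41
f 42 44 38
f 40 44 39
f 43 41 39
f 39 44 43
f 43 42 41
f 44 42 43



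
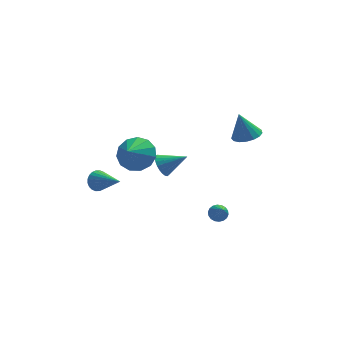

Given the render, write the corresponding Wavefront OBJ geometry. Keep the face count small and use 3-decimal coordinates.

v -1.779 -2.609 3.303
v -1.166 -3.363 2.908
v -2.361 -3.591 4.277
v -0.858 -3.111 3.346
v -0.844 -2.699 3.771
v -1.126 -2.259 4.047
v -1.616 -1.929 4.087
v -2.157 -1.816 3.878
v -2.579 -1.954 3.487
v -2.747 -2.3 3.038
v -2.608 -2.744 2.672
v -2.205 -3.145 2.508
v -1.668 -3.376 2.595
v 0.228 2.192 -1.284
v 0.613 2.218 -1.928
v 1.532 1.908 -0.516
v 0.624 2.498 -1.843
v 0.575 2.731 -1.674
v 0.474 2.883 -1.445
v 0.335 2.929 -1.192
v 0.179 2.863 -0.953
v 0.031 2.696 -0.764
v -0.087 2.451 -0.654
v -0.157 2.167 -0.641
v -0.168 1.887 -0.725
v -0.119 1.654 -0.895
v -0.018 1.502 -1.123
v 0.122 1.456 -1.377
v 0.277 1.522 -1.616
v 0.425 1.689 -1.804
v 0.543 1.934 -1.914
v 2.827 -0.346 -3.56
v 3.056 -0.695 -3.919
v 2.893 -1.414 -2.48
v 3.25 -0.583 -3.82
v 3.36 -0.424 -3.67
v 3.365 -0.25 -3.498
v 3.263 -0.095 -3.338
v 3.074 0.011 -3.223
v 2.837 0.045 -3.174
v 2.598 0.002 -3.202
v 2.404 -0.11 -3.3
v 2.293 -0.269 -3.45
v 2.289 -0.443 -3.622
v 2.391 -0.598 -3.782
v 2.579 -0.703 -3.898
v 2.817 -0.738 -3.946
v 4.188 -0.74 2.779
v 4.945 -0.984 3.018
v 3.792 -0.52 4.261
v 4.982 -0.592 2.97
v 4.838 -0.233 2.877
v 4.545 0.009 2.763
v 4.17 0.08 2.652
v 3.799 -0.038 2.57
v 3.518 -0.316 2.536
v 3.39 -0.691 2.558
v 3.445 -1.078 2.63
v 3.67 -1.387 2.737
v 4.014 -1.549 2.853
v 4.398 -1.525 2.952
v 4.734 -1.321 3.012
v -3.135 3.076 -2.789
v -2.759 3.55 -2.457
v -2.105 1.644 -1.911
v -2.961 3.511 -2.283
v -3.189 3.407 -2.186
v -3.409 3.252 -2.18
v -3.587 3.07 -2.268
v -3.697 2.889 -2.434
v -3.721 2.736 -2.655
v -3.656 2.635 -2.896
v -3.511 2.602 -3.12
v -3.31 2.64 -3.295
v -3.082 2.745 -3.392
v -2.862 2.9 -3.397
v -2.683 3.081 -3.31
v -2.574 3.262 -3.144
v -2.55 3.415 -2.923
v -2.615 3.516 -2.682
f 2 1 4
f 2 4 3
f 4 1 5
f 4 5 3
f 5 1 6
f 5 6 3
f 6 1 7
f 6 7 3
f 7 1 8
f 7 8 3
f 8 1 9
f 8 9 3
f 9 1 10
f 9 10 3
f 10 1 11
f 10 11 3
f 11 1 12
f 11 12 3
f 12 1 13
f 12 13 3
f 13 1 2
f 13 2 3
f 15 14 17
f 15 17 16
f 17 14 18
f 17 18 16
f 18 14 19
f 18 19 16
f 19 14 20
f 19 20 16
f 20 14 21
f 20 21 16
f 21 14 22
f 21 22 16
f 22 14 23
f 22 23 16
f 23 14 24
f 23 24 16
f 24 14 25
f 24 25 16
f 25 14 26
f 25 26 16
f 26 14 27
f 26 27 16
f 27 14 28
f 27 28 16
f 28 14 29
f 28 29 16
f 29 14 30
f 29 30 16
f 30 14 31
f 30 31 16
f 31 14 15
f 31 15 16
f 33 32 35
f 33 35 34
f 35 32 36
f 35 36 34
f 36 32 37
f 36 37 34
f 37 32 38
f 37 38 34
f 38 32 39
f 38 39 34
f 39 32 40
f 39 40 34
f 40 32 41
f 40 41 34
f 41 32 42
f 41 42 34
f 42 32 43
f 42 43 34
f 43 32 44
f 43 44 34
f 44 32 45
f 44 45 34
f 45 32 46
f 45 46 34
f 46 32 47
f 46 47 34
f 47 32 33
f 47 33 34
f 49 48 51
f 49 51 50
f 51 48 52
f 51 52 50
f 52 48 53
f 52 53 50
f 53 48 54
f 53 54 50
f 54 48 55
f 54 55 50
f 55 48 56
f 55 56 50
f 56 48 57
f 56 57 50
f 57 48 58
f 57 58 50
f 58 48 59
f 58 59 50
f 59 48 60
f 59 60 50
f 60 48 61
f 60 61 50
f 61 48 62
f 61 62 50
f 62 48 49
f 62 49 50
f 64 63 66
f 64 66 65
f 66 63 67
f 66 67 65
f 67 63 68
f 67 68 65
f 68 63 69
f 68 69 65
f 69 63 70
f 69 70 65
f 70 63 71
f 70 71 65
f 71 63 72
f 71 72 65
f 72 63 73
f 72 73 65
f 73 63 74
f 73 74 65
f 74 63 75
f 74 75 65
f 75 63 76
f 75 76 65
f 76 63 77
f 76 77 65
f 77 63 78
f 77 78 65
f 78 63 79
f 78 79 65
f 79 63 80
f 79 80 65
f 80 63 64
f 80 64 65



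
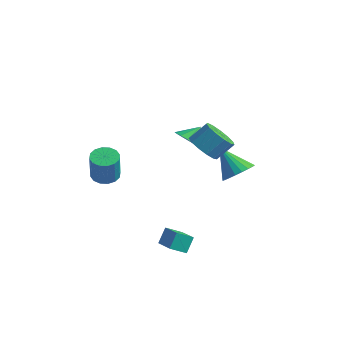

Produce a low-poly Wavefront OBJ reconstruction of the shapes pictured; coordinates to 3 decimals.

v 2.878 -0.728 2.85
v 3.306 -0.115 2.07
v 3.81 0.78 3.05
v 3.382 0.168 3.83
v 2.743 0.097 2.166
v 3.248 0.992 3.145
v 2.224 0.047 2.479
v 2.728 0.943 3.458
v 1.912 -0.248 2.909
v 2.416 0.647 3.889
v 1.907 -0.696 3.321
v 2.411 0.199 4.301
v 2.21 -1.154 3.584
v 2.714 -0.259 4.564
v 2.725 -1.477 3.613
v 3.229 -0.581 4.593
v 3.289 -1.561 3.4
v 3.793 -0.666 4.38
v 3.722 -1.381 3.013
v 4.226 -0.486 3.993
v 3.887 -0.994 2.574
v 4.392 -0.098 3.553
v 3.732 -0.522 2.222
v 4.237 0.374 3.202
v 3.663 1.487 0.082
v 4.4 1.828 0.778
v 2.217 1.473 1.618
v 4.233 2.211 0.625
v 3.968 2.469 0.378
v 3.65 2.557 0.08
v 3.334 2.46 -0.218
v 3.075 2.195 -0.465
v 2.918 1.808 -0.616
v 2.889 1.365 -0.647
v 2.994 0.943 -0.552
v 3.215 0.615 -0.348
v 3.513 0.439 -0.069
v 3.837 0.443 0.236
v 4.131 0.628 0.514
v 4.344 0.962 0.717
v 4.439 1.386 0.811
v 3.139 -3.762 -3.829
v 3.06 -3.087 -2.914
v 1.589 -3.004 -4.523
v 1.509 -2.329 -3.608
v 3.731 -3.011 -4.332
v 3.651 -2.336 -3.417
v 2.18 -2.253 -5.026
v 2.101 -1.578 -4.111
v -3.19 -2.312 -1.2
v -2.506 -2.803 -1.457
v -2.107 -3.239 0.443
v -2.79 -2.748 0.7
v -2.335 -2.385 -1.397
v -1.936 -2.822 0.503
v -2.393 -1.947 -1.284
v -1.993 -2.384 0.616
v -2.665 -1.607 -1.149
v -2.265 -2.044 0.751
v -3.077 -1.456 -1.027
v -2.677 -1.893 0.873
v -3.519 -1.534 -0.952
v -3.12 -1.971 0.948
v -3.873 -1.821 -0.943
v -3.474 -2.257 0.957
v -4.044 -2.238 -1.003
v -3.645 -2.675 0.897
v -3.987 -2.676 -1.116
v -3.587 -3.113 0.784
v -3.715 -3.016 -1.251
v -3.315 -3.453 0.649
v -3.303 -3.167 -1.373
v -2.903 -3.604 0.527
v -2.86 -3.089 -1.448
v -2.461 -3.526 0.452
v -1.449 2.936 -0.006
v -0.962 3.478 -0.69
v -1.271 3.824 0.826
v -1.458 3.62 -0.735
v -1.952 3.578 -0.584
v -2.311 3.363 -0.279
v -2.438 3.035 0.1
v -2.301 2.679 0.451
v -1.936 2.393 0.679
v -1.44 2.252 0.724
v -0.946 2.294 0.573
v -0.587 2.508 0.267
v -0.46 2.836 -0.111
v -0.597 3.192 -0.462
f 2 1 5
f 2 5 3
f 3 5 6
f 3 6 4
f 5 1 7
f 5 7 6
f 6 7 8
f 6 8 4
f 7 1 9
f 7 9 8
f 8 9 10
f 8 10 4
f 9 1 11
f 9 11 10
f 10 11 12
f 10 12 4
f 11 1 13
f 11 13 12
f 12 13 14
f 12 14 4
f 13 1 15
f 13 15 14
f 14 15 16
f 14 16 4
f 15 1 17
f 15 17 16
f 16 17 18
f 16 18 4
f 17 1 19
f 17 19 18
f 18 19 20
f 18 20 4
f 19 1 21
f 19 21 20
f 20 21 22
f 20 22 4
f 21 1 23
f 21 23 22
f 22 23 24
f 22 24 4
f 23 1 2
f 23 2 24
f 24 2 3
f 24 3 4
f 26 25 28
f 26 28 27
f 28 25 29
f 28 29 27
f 29 25 30
f 29 30 27
f 30 25 31
f 30 31 27
f 31 25 32
f 31 32 27
f 32 25 33
f 32 33 27
f 33 25 34
f 33 34 27
f 34 25 35
f 34 35 27
f 35 25 36
f 35 36 27
f 36 25 37
f 36 37 27
f 37 25 38
f 37 38 27
f 38 25 39
f 38 39 27
f 39 25 40
f 39 40 27
f 40 25 41
f 40 41 27
f 41 25 26
f 41 26 27
f 43 45 42
f 46 43 42
f 42 45 44
f 44 46 42
f 43 49 45
f 47 43 46
f 47 49 43
f 45 49 44
f 48 46 44
f 44 49 48
f 48 47 46
f 49 47 48
f 51 50 54
f 51 54 52
f 52 54 55
f 52 55 53
f 54 50 56
f 54 56 55
f 55 56 57
f 55 57 53
f 56 50 58
f 56 58 57
f 57 58 59
f 57 59 53
f 58 50 60
f 58 60 59
f 59 60 61
f 59 61 53
f 60 50 62
f 60 62 61
f 61 62 63
f 61 63 53
f 62 50 64
f 62 64 63
f 63 64 65
f 63 65 53
f 64 50 66
f 64 66 65
f 65 66 67
f 65 67 53
f 66 50 68
f 66 68 67
f 67 68 69
f 67 69 53
f 68 50 70
f 68 70 69
f 69 70 71
f 69 71 53
f 70 50 72
f 70 72 71
f 71 72 73
f 71 73 53
f 72 50 74
f 72 74 73
f 73 74 75
f 73 75 53
f 74 50 51
f 74 51 75
f 75 51 52
f 75 52 53
f 77 76 79
f 77 79 78
f 79 76 80
f 79 80 78
f 80 76 81
f 80 81 78
f 81 76 82
f 81 82 78
f 82 76 83
f 82 83 78
f 83 76 84
f 83 84 78
f 84 76 85
f 84 85 78
f 85 76 86
f 85 86 78
f 86 76 87
f 86 87 78
f 87 76 88
f 87 88 78
f 88 76 89
f 88 89 78
f 89 76 77
f 89 77 78



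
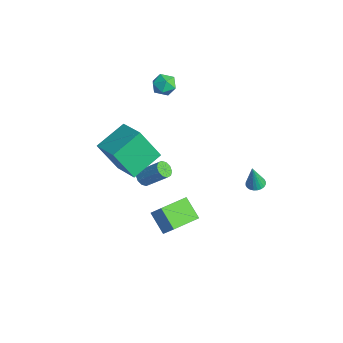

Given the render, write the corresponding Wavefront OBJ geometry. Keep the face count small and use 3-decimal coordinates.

v 3.952 3.611 0.758
v 4.458 3.669 0.741
v 4.028 3.349 2.162
v 4.399 3.855 0.779
v 4.272 4.004 0.814
v 4.096 4.093 0.84
v 3.898 4.109 0.854
v 3.708 4.049 0.853
v 3.556 3.922 0.838
v 3.463 3.748 0.81
v 3.445 3.553 0.775
v 3.504 3.367 0.737
v 3.632 3.218 0.702
v 3.808 3.129 0.676
v 4.006 3.113 0.662
v 4.195 3.173 0.663
v 4.348 3.3 0.679
v 4.44 3.474 0.706
v 0.471 -0.591 -3.198
v 1.227 -0.327 -2.2
v 0.053 1.002 -3.303
v 0.809 1.265 -2.304
v 1.551 -0.365 -4.076
v 2.307 -0.102 -3.077
v 1.133 1.227 -4.18
v 1.889 1.491 -3.182
v -2.372 0.225 -3.085
v -2.099 -0.215 -2.93
v -1.316 0.655 -1.84
v -1.588 1.095 -1.995
v -1.926 -0.066 -3.174
v -1.142 0.804 -2.083
v -1.922 0.194 -3.383
v -1.139 1.064 -2.292
v -2.091 0.465 -3.479
v -1.307 1.335 -2.388
v -2.366 0.645 -3.424
v -1.583 1.515 -2.334
v -2.644 0.665 -3.24
v -1.861 1.535 -2.15
v -2.818 0.516 -2.997
v -2.034 1.386 -1.906
v -2.821 0.256 -2.788
v -2.038 1.126 -1.697
v -2.653 -0.015 -2.692
v -1.869 0.855 -1.601
v -2.377 -0.195 -2.746
v -1.594 0.675 -1.656
v -4.088 2.286 3.247
v -3.483 2.554 2.9
v -3.477 1.286 3.54
v -2.872 1.554 3.193
v -3.112 1.872 3.825
v -3.489 2.49 3.644
v -3.471 1.35 2.796
v -3.848 1.968 2.615
v -3.102 1.975 2.622
v -2.88 2.298 3.257
v -4.08 1.542 3.183
v -3.858 1.865 3.818
v -2.326 -1.225 -1.632
v -2.796 -2.18 0.213
v -2.839 0.496 -0.871
v -3.309 -0.459 0.974
v -0.711 -0.981 -1.094
v -1.181 -1.936 0.751
v -1.224 0.74 -0.333
v -1.694 -0.215 1.512
f 2 1 4
f 2 4 3
f 4 1 5
f 4 5 3
f 5 1 6
f 5 6 3
f 6 1 7
f 6 7 3
f 7 1 8
f 7 8 3
f 8 1 9
f 8 9 3
f 9 1 10
f 9 10 3
f 10 1 11
f 10 11 3
f 11 1 12
f 11 12 3
f 12 1 13
f 12 13 3
f 13 1 14
f 13 14 3
f 14 1 15
f 14 15 3
f 15 1 16
f 15 16 3
f 16 1 17
f 16 17 3
f 17 1 18
f 17 18 3
f 18 1 2
f 18 2 3
f 20 22 19
f 23 20 19
f 19 22 21
f 21 23 19
f 20 26 22
f 24 20 23
f 24 26 20
f 22 26 21
f 25 23 21
f 21 26 25
f 25 24 23
f 26 24 25
f 28 27 31
f 28 31 29
f 29 31 32
f 29 32 30
f 31 27 33
f 31 33 32
f 32 33 34
f 32 34 30
f 33 27 35
f 33 35 34
f 34 35 36
f 34 36 30
f 35 27 37
f 35 37 36
f 36 37 38
f 36 38 30
f 37 27 39
f 37 39 38
f 38 39 40
f 38 40 30
f 39 27 41
f 39 41 40
f 40 41 42
f 40 42 30
f 41 27 43
f 41 43 42
f 42 43 44
f 42 44 30
f 43 27 45
f 43 45 44
f 44 45 46
f 44 46 30
f 45 27 47
f 45 47 46
f 46 47 48
f 46 48 30
f 47 27 28
f 47 28 48
f 48 28 29
f 48 29 30
f 49 60 54
f 49 54 50
f 49 50 56
f 49 56 59
f 49 59 60
f 50 54 58
f 54 60 53
f 60 59 51
f 59 56 55
f 56 50 57
f 52 58 53
f 52 53 51
f 52 51 55
f 52 55 57
f 52 57 58
f 53 58 54
f 51 53 60
f 55 51 59
f 57 55 56
f 58 57 50
f 62 64 61
f 65 62 61
f 61 64 63
f 63 65 61
f 62 68 64
f 66 62 65
f 66 68 62
f 64 68 63
f 67 65 63
f 63 68 67
f 67 66 65
f 68 66 67



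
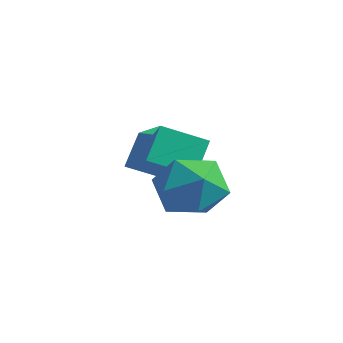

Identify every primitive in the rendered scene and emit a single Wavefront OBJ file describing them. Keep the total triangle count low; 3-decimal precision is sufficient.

v -1.143 -3.125 -1.593
v -0.343 -2.363 -1.127
v -0.277 -4.597 -0.673
v 0.523 -3.835 -0.207
v -0.621 -3.796 0.15
v -1.156 -2.886 -0.418
v 0.536 -4.074 -1.382
v 0.001 -3.164 -1.95
v 0.694 -2.95 -0.997
v -0.02 -2.778 -0.05
v -0.6 -4.182 -1.75
v -1.314 -4.01 -0.803
v -3.856 -2.593 -1.622
v -2.189 -3.357 -0.556
v -4.119 -1.73 -0.591
v -2.453 -2.494 0.474
v -2.927 -1.506 -2.294
v -1.261 -2.27 -1.229
v -3.191 -0.643 -1.264
v -1.524 -1.407 -0.198
f 1 12 6
f 1 6 2
f 1 2 8
f 1 8 11
f 1 11 12
f 2 6 10
f 6 12 5
f 12 11 3
f 11 8 7
f 8 2 9
f 4 10 5
f 4 5 3
f 4 3 7
f 4 7 9
f 4 9 10
f 5 10 6
f 3 5 12
f 7 3 11
f 9 7 8
f 10 9 2
f 14 16 13
f 17 14 13
f 13 16 15
f 15 17 13
f 14 20 16
f 18 14 17
f 18 20 14
f 16 20 15
f 19 17 15
f 15 20 19
f 19 18 17
f 20 18 19



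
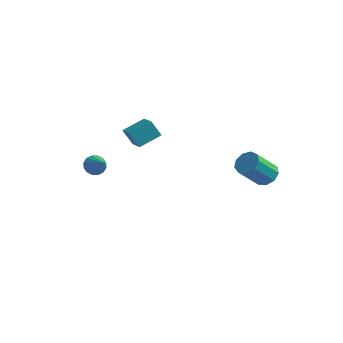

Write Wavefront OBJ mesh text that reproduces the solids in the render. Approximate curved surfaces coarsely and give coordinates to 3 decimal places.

v -3.211 -2.374 0.129
v -2.881 -1.897 0.127
v -2.409 -2.926 0.831
v -3.065 -1.864 0.363
v -3.288 -1.968 0.535
v -3.49 -2.181 0.599
v -3.617 -2.445 0.536
v -3.635 -2.691 0.365
v -3.54 -2.852 0.13
v -3.356 -2.885 -0.105
v -3.134 -2.781 -0.278
v -2.932 -2.568 -0.342
v -2.804 -2.303 -0.279
v -2.786 -2.058 -0.107
v -3.775 2.163 -0.368
v -3.076 3.145 0.122
v -4.563 2.948 -0.817
v -3.865 3.93 -0.328
v -3.235 2.21 -1.232
v -2.537 3.192 -0.743
v -4.024 2.995 -1.682
v -3.325 3.977 -1.192
v 2.75 3.964 -2.548
v 3.156 4.317 -2.069
v 2.515 3.348 -0.813
v 2.11 2.996 -1.292
v 2.721 4.541 -2.118
v 2.08 3.573 -0.863
v 2.299 4.496 -2.368
v 1.658 3.527 -1.113
v 2.088 4.202 -2.702
v 1.448 3.233 -1.447
v 2.188 3.796 -2.964
v 1.547 2.828 -1.709
v 2.55 3.47 -3.031
v 1.91 2.501 -1.776
v 3.006 3.375 -2.872
v 2.366 2.406 -1.617
v 3.343 3.555 -2.561
v 2.702 2.587 -1.306
v 3.402 3.927 -2.243
v 2.761 2.959 -0.988
f 2 1 4
f 2 4 3
f 4 1 5
f 4 5 3
f 5 1 6
f 5 6 3
f 6 1 7
f 6 7 3
f 7 1 8
f 7 8 3
f 8 1 9
f 8 9 3
f 9 1 10
f 9 10 3
f 10 1 11
f 10 11 3
f 11 1 12
f 11 12 3
f 12 1 13
f 12 13 3
f 13 1 14
f 13 14 3
f 14 1 2
f 14 2 3
f 16 18 15
f 19 16 15
f 15 18 17
f 17 19 15
f 16 22 18
f 20 16 19
f 20 22 16
f 18 22 17
f 21 19 17
f 17 22 21
f 21 20 19
f 22 20 21
f 24 23 27
f 24 27 25
f 25 27 28
f 25 28 26
f 27 23 29
f 27 29 28
f 28 29 30
f 28 30 26
f 29 23 31
f 29 31 30
f 30 31 32
f 30 32 26
f 31 23 33
f 31 33 32
f 32 33 34
f 32 34 26
f 33 23 35
f 33 35 34
f 34 35 36
f 34 36 26
f 35 23 37
f 35 37 36
f 36 37 38
f 36 38 26
f 37 23 39
f 37 39 38
f 38 39 40
f 38 40 26
f 39 23 41
f 39 41 40
f 40 41 42
f 40 42 26
f 41 23 24
f 41 24 42
f 42 24 25
f 42 25 26



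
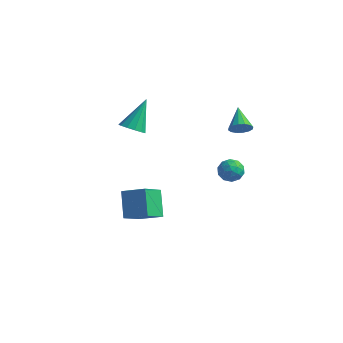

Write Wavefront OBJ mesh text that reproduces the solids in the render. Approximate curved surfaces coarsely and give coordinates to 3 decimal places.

v 2.426 1.101 1.635
v 2.764 0.947 2.194
v 1.634 2.159 2.405
v 2.95 1.197 2.042
v 2.996 1.421 1.781
v 2.89 1.56 1.481
v 2.659 1.575 1.223
v 2.366 1.463 1.075
v 2.089 1.254 1.077
v 1.903 1.004 1.229
v 1.857 0.78 1.489
v 1.963 0.642 1.789
v 2.194 0.627 2.048
v 2.487 0.739 2.196
v -3.867 0.292 -0.249
v -3.119 0.078 -0.11
v -3.793 1.628 1.409
v -3.101 0.424 -0.389
v -3.326 0.728 -0.624
v -3.722 0.894 -0.74
v -4.165 0.869 -0.7
v -4.513 0.66 -0.516
v -4.656 0.335 -0.248
v -4.549 -0.004 0.02
v -4.225 -0.248 0.203
v -3.787 -0.322 0.242
v -3.375 -0.2 0.126
v 3.297 -1.117 0.814
v 3.855 -1.117 0.318
v 3.145 -2.303 0.642
v 3.703 -2.303 0.146
v 3.847 -2.191 0.87
v 3.941 -1.458 0.976
v 3.059 -1.962 -0.016
v 3.153 -1.229 0.09
v 3.708 -1.639 -0.195
v 4.195 -1.781 0.352
v 2.805 -1.639 0.608
v 3.292 -1.781 1.155
v 3.59 -1.013 0.581
v 3.41 -2.407 0.379
v 3.495 -2.341 0.805
v 3.823 -2.341 0.513
v 3.64 -1.213 0.968
v 3.968 -1.213 0.676
v 3.963 -1.845 1.001
v 3.032 -2.207 0.284
v 3.36 -2.207 -0.008
v 3.177 -1.079 0.447
v 3.505 -1.079 0.155
v 3.037 -1.575 -0.041
v 3.831 -1.32 -0.012
v 3.741 -2.017 -0.113
v 3.363 -1.816 -0.208
v 3.418 -1.386 -0.146
v 4.117 -1.403 0.31
v 4.028 -2.1 0.209
v 4.112 -2.034 0.634
v 4.168 -1.604 0.697
v 4.03 -1.71 0.008
v 2.972 -1.32 0.751
v 2.883 -2.017 0.65
v 2.832 -1.816 0.263
v 2.888 -1.386 0.326
v 3.259 -1.403 1.073
v 3.169 -2.1 0.972
v 3.582 -2.034 1.106
v 3.637 -1.604 1.168
v 2.97 -1.71 0.952
v -1.474 -4.228 -3.697
v -2.207 -3.307 -2.429
v -1.396 -2.833 -4.666
v -2.129 -1.912 -3.398
v -0.171 -3.928 -3.162
v -0.904 -3.007 -1.894
v -0.093 -2.533 -4.131
v -0.826 -1.612 -2.863
f 2 1 4
f 2 4 3
f 4 1 5
f 4 5 3
f 5 1 6
f 5 6 3
f 6 1 7
f 6 7 3
f 7 1 8
f 7 8 3
f 8 1 9
f 8 9 3
f 9 1 10
f 9 10 3
f 10 1 11
f 10 11 3
f 11 1 12
f 11 12 3
f 12 1 13
f 12 13 3
f 13 1 14
f 13 14 3
f 14 1 2
f 14 2 3
f 16 15 18
f 16 18 17
f 18 15 19
f 18 19 17
f 19 15 20
f 19 20 17
f 20 15 21
f 20 21 17
f 21 15 22
f 21 22 17
f 22 15 23
f 22 23 17
f 23 15 24
f 23 24 17
f 24 15 25
f 24 25 17
f 25 15 26
f 25 26 17
f 26 15 27
f 26 27 17
f 27 15 16
f 27 16 17
f 28 65 44
f 65 39 68
f 44 68 33
f 65 68 44
f 28 44 40
f 44 33 45
f 40 45 29
f 44 45 40
f 28 40 49
f 40 29 50
f 49 50 35
f 40 50 49
f 28 49 61
f 49 35 64
f 61 64 38
f 49 64 61
f 28 61 65
f 61 38 69
f 65 69 39
f 61 69 65
f 29 45 56
f 45 33 59
f 56 59 37
f 45 59 56
f 33 68 46
f 68 39 67
f 46 67 32
f 68 67 46
f 39 69 66
f 69 38 62
f 66 62 30
f 69 62 66
f 38 64 63
f 64 35 51
f 63 51 34
f 64 51 63
f 35 50 55
f 50 29 52
f 55 52 36
f 50 52 55
f 31 57 43
f 57 37 58
f 43 58 32
f 57 58 43
f 31 43 41
f 43 32 42
f 41 42 30
f 43 42 41
f 31 41 48
f 41 30 47
f 48 47 34
f 41 47 48
f 31 48 53
f 48 34 54
f 53 54 36
f 48 54 53
f 31 53 57
f 53 36 60
f 57 60 37
f 53 60 57
f 32 58 46
f 58 37 59
f 46 59 33
f 58 59 46
f 30 42 66
f 42 32 67
f 66 67 39
f 42 67 66
f 34 47 63
f 47 30 62
f 63 62 38
f 47 62 63
f 36 54 55
f 54 34 51
f 55 51 35
f 54 51 55
f 37 60 56
f 60 36 52
f 56 52 29
f 60 52 56
f 71 73 70
f 74 71 70
f 70 73 72
f 72 74 70
f 71 77 73
f 75 71 74
f 75 77 71
f 73 77 72
f 76 74 72
f 72 77 76
f 76 75 74
f 77 75 76



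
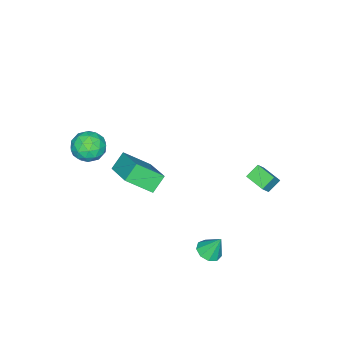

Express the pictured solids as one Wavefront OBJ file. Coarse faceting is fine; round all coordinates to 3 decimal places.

v 2.285 2.773 -1.086
v 2.87 3.086 -1.174
v 2.155 3.327 0.026
v 2.529 3.342 -1.342
v 2.073 3.331 -1.39
v 1.716 3.059 -1.295
v 1.626 2.653 -1.103
v 1.844 2.303 -0.903
v 2.268 2.172 -0.789
v 2.7 2.323 -0.814
v 2.938 2.684 -0.966
v -3.377 1.929 -0.925
v -4.01 2.208 -0.397
v -3.06 2.998 -1.111
v -3.693 3.277 -0.583
v -2.807 1.883 -0.217
v -3.44 2.162 0.311
v -2.49 2.952 -0.403
v -3.123 3.231 0.125
v -2.06 -3.093 -1.177
v -0.893 -1.572 -0.344
v -1.281 -3.277 -1.931
v -0.114 -1.757 -1.098
v -1.326 -4.223 -0.142
v -0.159 -2.703 0.691
v -0.547 -4.408 -0.896
v 0.62 -2.887 -0.063
v 2.564 -3.349 4.298
v 3.093 -3.457 3.559
v 1.487 -4.123 3.641
v 2.016 -4.231 2.902
v 2.231 -4.654 3.684
v 2.897 -4.175 4.09
v 1.683 -3.405 3.11
v 2.349 -2.926 3.516
v 2.548 -3.492 2.825
v 2.887 -4.264 3.18
v 1.693 -3.316 4.02
v 2.032 -4.088 4.375
v 2.923 -3.335 3.986
v 1.657 -4.245 3.214
v 1.784 -4.494 3.674
v 2.094 -4.557 3.239
v 2.808 -3.757 4.298
v 3.118 -3.821 3.864
v 2.612 -4.524 3.938
v 1.462 -3.759 3.336
v 1.772 -3.823 2.902
v 2.486 -3.023 3.961
v 2.796 -3.086 3.526
v 1.968 -3.056 3.262
v 2.914 -3.419 3.12
v 2.281 -3.874 2.734
v 2.085 -3.388 2.856
v 2.477 -3.107 3.095
v 3.113 -3.873 3.329
v 2.48 -4.328 2.943
v 2.606 -4.576 3.403
v 2.997 -4.295 3.641
v 2.793 -3.893 2.897
v 2.1 -3.252 4.257
v 1.467 -3.707 3.871
v 1.583 -3.285 3.559
v 1.974 -3.004 3.797
v 2.299 -3.706 4.466
v 1.666 -4.161 4.08
v 2.103 -4.473 4.105
v 2.495 -4.192 4.344
v 1.787 -3.687 4.303
f 2 1 4
f 2 4 3
f 4 1 5
f 4 5 3
f 5 1 6
f 5 6 3
f 6 1 7
f 6 7 3
f 7 1 8
f 7 8 3
f 8 1 9
f 8 9 3
f 9 1 10
f 9 10 3
f 10 1 11
f 10 11 3
f 11 1 2
f 11 2 3
f 13 15 12
f 16 13 12
f 12 15 14
f 14 16 12
f 13 19 15
f 17 13 16
f 17 19 13
f 15 19 14
f 18 16 14
f 14 19 18
f 18 17 16
f 19 17 18
f 21 23 20
f 24 21 20
f 20 23 22
f 22 24 20
f 21 27 23
f 25 21 24
f 25 27 21
f 23 27 22
f 26 24 22
f 22 27 26
f 26 25 24
f 27 25 26
f 28 65 44
f 65 39 68
f 44 68 33
f 65 68 44
f 28 44 40
f 44 33 45
f 40 45 29
f 44 45 40
f 28 40 49
f 40 29 50
f 49 50 35
f 40 50 49
f 28 49 61
f 49 35 64
f 61 64 38
f 49 64 61
f 28 61 65
f 61 38 69
f 65 69 39
f 61 69 65
f 29 45 56
f 45 33 59
f 56 59 37
f 45 59 56
f 33 68 46
f 68 39 67
f 46 67 32
f 68 67 46
f 39 69 66
f 69 38 62
f 66 62 30
f 69 62 66
f 38 64 63
f 64 35 51
f 63 51 34
f 64 51 63
f 35 50 55
f 50 29 52
f 55 52 36
f 50 52 55
f 31 57 43
f 57 37 58
f 43 58 32
f 57 58 43
f 31 43 41
f 43 32 42
f 41 42 30
f 43 42 41
f 31 41 48
f 41 30 47
f 48 47 34
f 41 47 48
f 31 48 53
f 48 34 54
f 53 54 36
f 48 54 53
f 31 53 57
f 53 36 60
f 57 60 37
f 53 60 57
f 32 58 46
f 58 37 59
f 46 59 33
f 58 59 46
f 30 42 66
f 42 32 67
f 66 67 39
f 42 67 66
f 34 47 63
f 47 30 62
f 63 62 38
f 47 62 63
f 36 54 55
f 54 34 51
f 55 51 35
f 54 51 55
f 37 60 56
f 60 36 52
f 56 52 29
f 60 52 56



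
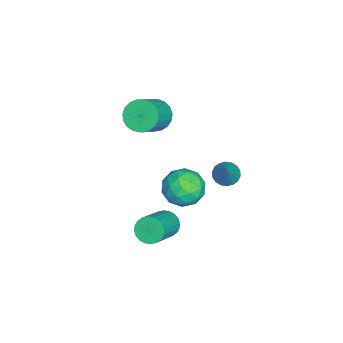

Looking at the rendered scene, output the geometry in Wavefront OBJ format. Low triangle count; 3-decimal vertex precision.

v -2.749 1.962 -3.238
v -2.274 1.5 -3.544
v -1.551 2.178 -1.702
v -2.179 1.788 -3.659
v -2.196 2.111 -3.69
v -2.323 2.404 -3.633
v -2.535 2.61 -3.497
v -2.788 2.687 -3.309
v -3.035 2.621 -3.108
v -3.224 2.424 -2.932
v -3.32 2.136 -2.817
v -3.302 1.813 -2.785
v -3.175 1.52 -2.843
v -2.964 1.314 -2.979
v -2.71 1.237 -3.166
v -2.464 1.303 -3.368
v 1.456 -0.363 -3.611
v 1.761 -0.775 -4.199
v 3.489 -1.21 -2.996
v 3.184 -0.797 -2.409
v 1.871 -0.498 -4.257
v 3.6 -0.932 -3.055
v 1.919 -0.2 -4.218
v 3.647 -0.634 -3.015
v 1.895 0.074 -4.085
v 3.624 -0.361 -2.883
v 1.805 0.28 -3.881
v 3.534 -0.154 -2.679
v 1.662 0.389 -3.636
v 3.39 -0.046 -2.433
v 1.487 0.384 -3.387
v 3.216 -0.051 -2.184
v 1.308 0.265 -3.172
v 3.036 -0.17 -1.969
v 1.151 0.05 -3.024
v 2.879 -0.385 -1.821
v 1.04 -0.228 -2.965
v 2.769 -0.662 -1.763
v 0.993 -0.526 -3.005
v 2.721 -0.96 -1.802
v 1.016 -0.799 -3.137
v 2.745 -1.234 -1.935
v 1.106 -1.006 -3.341
v 2.835 -1.44 -2.139
v 1.25 -1.114 -3.587
v 2.978 -1.549 -2.384
v 1.424 -1.109 -3.836
v 3.153 -1.544 -2.633
v 1.604 -0.99 -4.051
v 3.332 -1.425 -2.848
v 1.835 0.924 -1.338
v 2.545 0.338 -0.655
v 0.495 0.782 -0.065
v 1.205 0.196 0.618
v 1.389 1.31 0.42
v 2.218 1.397 -0.367
v 0.822 -0.277 -0.353
v 1.651 -0.19 -1.14
v 1.919 -0.405 -0.047
v 2.27 0.576 0.431
v 0.77 0.544 -1.151
v 1.121 1.525 -0.673
v 2.308 0.643 -1.108
v 0.732 0.477 0.388
v 0.84 1.131 0.272
v 1.258 0.787 0.673
v 2.115 1.266 -0.939
v 2.533 0.922 -0.538
v 1.853 1.493 0.095
v 0.507 0.198 -0.182
v 0.925 -0.146 0.219
v 1.782 0.333 -1.393
v 2.2 -0.011 -0.992
v 1.187 -0.373 -0.815
v 2.357 -0.138 -0.349
v 1.569 -0.221 0.399
v 1.345 -0.499 -0.172
v 1.832 -0.448 -0.634
v 2.563 0.439 -0.069
v 1.775 0.356 0.68
v 1.884 1.01 0.564
v 2.371 1.062 0.101
v 2.195 0.003 0.289
v 1.265 0.764 -1.4
v 0.477 0.681 -0.651
v 0.669 0.058 -0.821
v 1.156 0.11 -1.284
v 1.471 1.341 -1.119
v 0.683 1.258 -0.371
v 1.208 1.568 -0.086
v 1.695 1.619 -0.548
v 0.845 1.117 -1.009
v -1.601 -1.484 2.066
v -1.12 -0.719 1.774
v 0.221 -1.13 2.901
v -0.259 -1.896 3.194
v -1.329 -0.574 2.076
v 0.012 -0.985 3.203
v -1.586 -0.586 2.376
v -0.244 -0.998 3.504
v -1.845 -0.754 2.623
v -0.503 -1.165 3.75
v -2.061 -1.048 2.773
v -0.72 -1.459 3.901
v -2.198 -1.417 2.802
v -0.857 -1.829 3.929
v -2.232 -1.798 2.703
v -0.891 -2.21 3.83
v -2.157 -2.125 2.494
v -0.815 -2.536 3.621
v -1.985 -2.341 2.211
v -0.644 -2.752 3.339
v -1.747 -2.409 1.903
v -0.406 -2.82 3.031
v -1.484 -2.317 1.623
v -0.142 -2.728 2.751
v -1.241 -2.081 1.42
v 0.101 -2.492 2.548
v -1.06 -1.741 1.329
v 0.282 -2.153 2.457
v -0.972 -1.358 1.365
v 0.369 -1.769 2.493
v -0.994 -0.996 1.522
v 0.348 -1.408 2.65
f 2 1 4
f 2 4 3
f 4 1 5
f 4 5 3
f 5 1 6
f 5 6 3
f 6 1 7
f 6 7 3
f 7 1 8
f 7 8 3
f 8 1 9
f 8 9 3
f 9 1 10
f 9 10 3
f 10 1 11
f 10 11 3
f 11 1 12
f 11 12 3
f 12 1 13
f 12 13 3
f 13 1 14
f 13 14 3
f 14 1 15
f 14 15 3
f 15 1 16
f 15 16 3
f 16 1 2
f 16 2 3
f 18 17 21
f 18 21 19
f 19 21 22
f 19 22 20
f 21 17 23
f 21 23 22
f 22 23 24
f 22 24 20
f 23 17 25
f 23 25 24
f 24 25 26
f 24 26 20
f 25 17 27
f 25 27 26
f 26 27 28
f 26 28 20
f 27 17 29
f 27 29 28
f 28 29 30
f 28 30 20
f 29 17 31
f 29 31 30
f 30 31 32
f 30 32 20
f 31 17 33
f 31 33 32
f 32 33 34
f 32 34 20
f 33 17 35
f 33 35 34
f 34 35 36
f 34 36 20
f 35 17 37
f 35 37 36
f 36 37 38
f 36 38 20
f 37 17 39
f 37 39 38
f 38 39 40
f 38 40 20
f 39 17 41
f 39 41 40
f 40 41 42
f 40 42 20
f 41 17 43
f 41 43 42
f 42 43 44
f 42 44 20
f 43 17 45
f 43 45 44
f 44 45 46
f 44 46 20
f 45 17 47
f 45 47 46
f 46 47 48
f 46 48 20
f 47 17 49
f 47 49 48
f 48 49 50
f 48 50 20
f 49 17 18
f 49 18 50
f 50 18 19
f 50 19 20
f 51 88 67
f 88 62 91
f 67 91 56
f 88 91 67
f 51 67 63
f 67 56 68
f 63 68 52
f 67 68 63
f 51 63 72
f 63 52 73
f 72 73 58
f 63 73 72
f 51 72 84
f 72 58 87
f 84 87 61
f 72 87 84
f 51 84 88
f 84 61 92
f 88 92 62
f 84 92 88
f 52 68 79
f 68 56 82
f 79 82 60
f 68 82 79
f 56 91 69
f 91 62 90
f 69 90 55
f 91 90 69
f 62 92 89
f 92 61 85
f 89 85 53
f 92 85 89
f 61 87 86
f 87 58 74
f 86 74 57
f 87 74 86
f 58 73 78
f 73 52 75
f 78 75 59
f 73 75 78
f 54 80 66
f 80 60 81
f 66 81 55
f 80 81 66
f 54 66 64
f 66 55 65
f 64 65 53
f 66 65 64
f 54 64 71
f 64 53 70
f 71 70 57
f 64 70 71
f 54 71 76
f 71 57 77
f 76 77 59
f 71 77 76
f 54 76 80
f 76 59 83
f 80 83 60
f 76 83 80
f 55 81 69
f 81 60 82
f 69 82 56
f 81 82 69
f 53 65 89
f 65 55 90
f 89 90 62
f 65 90 89
f 57 70 86
f 70 53 85
f 86 85 61
f 70 85 86
f 59 77 78
f 77 57 74
f 78 74 58
f 77 74 78
f 60 83 79
f 83 59 75
f 79 75 52
f 83 75 79
f 94 93 97
f 94 97 95
f 95 97 98
f 95 98 96
f 97 93 99
f 97 99 98
f 98 99 100
f 98 100 96
f 99 93 101
f 99 101 100
f 100 101 102
f 100 102 96
f 101 93 103
f 101 103 102
f 102 103 104
f 102 104 96
f 103 93 105
f 103 105 104
f 104 105 106
f 104 106 96
f 105 93 107
f 105 107 106
f 106 107 108
f 106 108 96
f 107 93 109
f 107 109 108
f 108 109 110
f 108 110 96
f 109 93 111
f 109 111 110
f 110 111 112
f 110 112 96
f 111 93 113
f 111 113 112
f 112 113 114
f 112 114 96
f 113 93 115
f 113 115 114
f 114 115 116
f 114 116 96
f 115 93 117
f 115 117 116
f 116 117 118
f 116 118 96
f 117 93 119
f 117 119 118
f 118 119 120
f 118 120 96
f 119 93 121
f 119 121 120
f 120 121 122
f 120 122 96
f 121 93 123
f 121 123 122
f 122 123 124
f 122 124 96
f 123 93 94
f 123 94 124
f 124 94 95
f 124 95 96



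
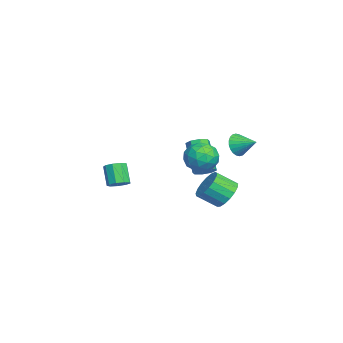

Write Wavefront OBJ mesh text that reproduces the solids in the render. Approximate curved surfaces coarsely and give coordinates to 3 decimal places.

v 0.256 2.592 -2.436
v 0.962 2.242 -2.984
v 1.03 1.138 -2.192
v 0.324 1.488 -1.644
v 1.182 2.486 -2.664
v 1.251 1.382 -1.872
v 1.191 2.754 -2.291
v 1.259 1.651 -1.499
v 0.985 2.985 -1.951
v 1.053 1.882 -1.159
v 0.612 3.126 -1.722
v 0.68 2.023 -0.93
v 0.157 3.145 -1.657
v 0.226 2.041 -0.865
v -0.275 3.036 -1.771
v -0.206 1.933 -0.979
v -0.585 2.826 -2.036
v -0.517 1.723 -1.244
v -0.703 2.563 -2.394
v -0.634 1.459 -1.602
v -0.601 2.306 -2.761
v -0.533 1.202 -1.969
v -0.303 2.114 -3.053
v -0.235 1.011 -2.261
v 0.123 2.032 -3.204
v 0.191 0.928 -2.412
v 0.58 2.078 -3.18
v 0.648 0.975 -2.388
v 0.477 1.405 -0.66
v 0.95 1.062 -0.376
v -0.324 0.632 1.225
v -0.797 0.975 0.94
v 0.956 1.542 -0.242
v -0.318 1.111 1.358
v 0.681 1.941 -0.354
v -0.593 1.51 1.247
v 0.286 2.027 -0.644
v -0.987 1.596 0.956
v 0.004 1.748 -0.945
v -1.27 1.318 0.656
v -0.002 1.269 -1.078
v -1.276 0.838 0.522
v 0.273 0.87 -0.967
v -1.001 0.439 0.634
v 0.667 0.784 -0.676
v -0.606 0.353 0.924
v -2.672 -3.355 -3.114
v -2.232 -3.021 -2.753
v -2.968 -3.271 -1.625
v -3.408 -3.605 -1.986
v -2.554 -2.741 -2.901
v -3.29 -2.992 -1.773
v -2.931 -2.749 -3.149
v -3.667 -2.999 -2.021
v -3.187 -3.04 -3.38
v -3.923 -3.29 -2.252
v -3.202 -3.478 -3.487
v -3.938 -3.729 -2.359
v -2.969 -3.859 -3.42
v -3.705 -4.109 -2.291
v -2.597 -4.004 -3.209
v -3.333 -4.254 -2.081
v -2.26 -3.845 -2.954
v -2.996 -4.095 -1.826
v -2.116 -3.457 -2.774
v -2.852 -3.707 -1.646
v 4.189 1.948 1.184
v 4.788 1.265 1.546
v 3.032 1.435 2.134
v 3.631 0.752 2.496
v 3.789 1.697 2.695
v 4.505 2.013 2.108
v 3.315 0.687 1.572
v 4.031 1.003 0.985
v 4.248 0.485 1.786
v 4.541 1.109 2.48
v 3.279 1.591 1.2
v 3.572 2.215 1.894
v 4.59 1.651 1.282
v 3.23 1.049 2.398
v 3.323 1.604 2.515
v 3.675 1.202 2.728
v 4.424 2.091 1.612
v 4.776 1.69 1.825
v 4.188 1.943 2.5
v 3.044 1.01 1.855
v 3.396 0.609 2.068
v 4.145 1.498 0.952
v 4.497 1.096 1.165
v 3.632 0.757 1.18
v 4.625 0.792 1.636
v 3.945 0.49 2.193
v 3.759 0.452 1.651
v 4.18 0.638 1.306
v 4.797 1.158 2.043
v 4.117 0.857 2.601
v 4.21 1.412 2.718
v 4.63 1.598 2.373
v 4.48 0.7 2.184
v 3.703 1.843 1.079
v 3.023 1.542 1.637
v 3.19 1.102 1.307
v 3.61 1.288 0.962
v 3.875 2.21 1.487
v 3.195 1.908 2.044
v 3.64 2.062 2.374
v 4.061 2.248 2.029
v 3.34 2 1.496
v 1.497 3.122 1.734
v 2.028 3.055 1.209
v 2.063 4.078 2.186
v 1.837 3.232 1.075
v 1.595 3.392 1.041
v 1.337 3.51 1.112
v 1.104 3.57 1.279
v 0.93 3.562 1.514
v 0.843 3.486 1.783
v 0.855 3.355 2.044
v 0.965 3.189 2.259
v 1.156 3.012 2.393
v 1.399 2.852 2.427
v 1.656 2.733 2.355
v 1.89 2.674 2.189
v 2.063 2.682 1.954
v 2.15 2.758 1.685
v 2.138 2.889 1.423
f 2 1 5
f 2 5 3
f 3 5 6
f 3 6 4
f 5 1 7
f 5 7 6
f 6 7 8
f 6 8 4
f 7 1 9
f 7 9 8
f 8 9 10
f 8 10 4
f 9 1 11
f 9 11 10
f 10 11 12
f 10 12 4
f 11 1 13
f 11 13 12
f 12 13 14
f 12 14 4
f 13 1 15
f 13 15 14
f 14 15 16
f 14 16 4
f 15 1 17
f 15 17 16
f 16 17 18
f 16 18 4
f 17 1 19
f 17 19 18
f 18 19 20
f 18 20 4
f 19 1 21
f 19 21 20
f 20 21 22
f 20 22 4
f 21 1 23
f 21 23 22
f 22 23 24
f 22 24 4
f 23 1 25
f 23 25 24
f 24 25 26
f 24 26 4
f 25 1 27
f 25 27 26
f 26 27 28
f 26 28 4
f 27 1 2
f 27 2 28
f 28 2 3
f 28 3 4
f 30 29 33
f 30 33 31
f 31 33 34
f 31 34 32
f 33 29 35
f 33 35 34
f 34 35 36
f 34 36 32
f 35 29 37
f 35 37 36
f 36 37 38
f 36 38 32
f 37 29 39
f 37 39 38
f 38 39 40
f 38 40 32
f 39 29 41
f 39 41 40
f 40 41 42
f 40 42 32
f 41 29 43
f 41 43 42
f 42 43 44
f 42 44 32
f 43 29 45
f 43 45 44
f 44 45 46
f 44 46 32
f 45 29 30
f 45 30 46
f 46 30 31
f 46 31 32
f 48 47 51
f 48 51 49
f 49 51 52
f 49 52 50
f 51 47 53
f 51 53 52
f 52 53 54
f 52 54 50
f 53 47 55
f 53 55 54
f 54 55 56
f 54 56 50
f 55 47 57
f 55 57 56
f 56 57 58
f 56 58 50
f 57 47 59
f 57 59 58
f 58 59 60
f 58 60 50
f 59 47 61
f 59 61 60
f 60 61 62
f 60 62 50
f 61 47 63
f 61 63 62
f 62 63 64
f 62 64 50
f 63 47 65
f 63 65 64
f 64 65 66
f 64 66 50
f 65 47 48
f 65 48 66
f 66 48 49
f 66 49 50
f 67 104 83
f 104 78 107
f 83 107 72
f 104 107 83
f 67 83 79
f 83 72 84
f 79 84 68
f 83 84 79
f 67 79 88
f 79 68 89
f 88 89 74
f 79 89 88
f 67 88 100
f 88 74 103
f 100 103 77
f 88 103 100
f 67 100 104
f 100 77 108
f 104 108 78
f 100 108 104
f 68 84 95
f 84 72 98
f 95 98 76
f 84 98 95
f 72 107 85
f 107 78 106
f 85 106 71
f 107 106 85
f 78 108 105
f 108 77 101
f 105 101 69
f 108 101 105
f 77 103 102
f 103 74 90
f 102 90 73
f 103 90 102
f 74 89 94
f 89 68 91
f 94 91 75
f 89 91 94
f 70 96 82
f 96 76 97
f 82 97 71
f 96 97 82
f 70 82 80
f 82 71 81
f 80 81 69
f 82 81 80
f 70 80 87
f 80 69 86
f 87 86 73
f 80 86 87
f 70 87 92
f 87 73 93
f 92 93 75
f 87 93 92
f 70 92 96
f 92 75 99
f 96 99 76
f 92 99 96
f 71 97 85
f 97 76 98
f 85 98 72
f 97 98 85
f 69 81 105
f 81 71 106
f 105 106 78
f 81 106 105
f 73 86 102
f 86 69 101
f 102 101 77
f 86 101 102
f 75 93 94
f 93 73 90
f 94 90 74
f 93 90 94
f 76 99 95
f 99 75 91
f 95 91 68
f 99 91 95
f 110 109 112
f 110 112 111
f 112 109 113
f 112 113 111
f 113 109 114
f 113 114 111
f 114 109 115
f 114 115 111
f 115 109 116
f 115 116 111
f 116 109 117
f 116 117 111
f 117 109 118
f 117 118 111
f 118 109 119
f 118 119 111
f 119 109 120
f 119 120 111
f 120 109 121
f 120 121 111
f 121 109 122
f 121 122 111
f 122 109 123
f 122 123 111
f 123 109 124
f 123 124 111
f 124 109 125
f 124 125 111
f 125 109 126
f 125 126 111
f 126 109 110
f 126 110 111

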